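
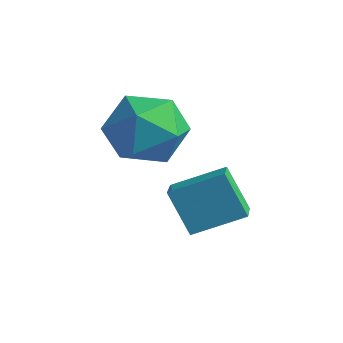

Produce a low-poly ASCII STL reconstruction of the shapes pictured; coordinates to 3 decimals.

solid 
facet normal -0.608 -0.684 -0.403
outer loop
vertex 0.296 1.006 -2.102
vertex -0.258 1.668 -2.389
vertex 0.998 1.08 -3.288
endloop
endfacet
facet normal 0.609 -0.728 0.315
outer loop
vertex 1.898 2.092 -2.691
vertex 0.296 1.006 -2.102
vertex 0.998 1.08 -3.288
endloop
endfacet
facet normal -0.608 -0.684 -0.403
outer loop
vertex 0.998 1.08 -3.288
vertex -0.258 1.668 -2.389
vertex 0.444 1.742 -3.575
endloop
endfacet
facet normal 0.509 0.054 -0.859
outer loop
vertex 0.444 1.742 -3.575
vertex 1.898 2.092 -2.691
vertex 0.998 1.08 -3.288
endloop
endfacet
facet normal -0.509 -0.054 0.859
outer loop
vertex 0.296 1.006 -2.102
vertex 0.642 2.68 -1.792
vertex -0.258 1.668 -2.389
endloop
endfacet
facet normal 0.609 -0.728 0.315
outer loop
vertex 1.196 2.018 -1.505
vertex 0.296 1.006 -2.102
vertex 1.898 2.092 -2.691
endloop
endfacet
facet normal -0.509 -0.054 0.859
outer loop
vertex 1.196 2.018 -1.505
vertex 0.642 2.68 -1.792
vertex 0.296 1.006 -2.102
endloop
endfacet
facet normal -0.609 0.728 -0.315
outer loop
vertex -0.258 1.668 -2.389
vertex 0.642 2.68 -1.792
vertex 0.444 1.742 -3.575
endloop
endfacet
facet normal 0.509 0.054 -0.859
outer loop
vertex 1.344 2.754 -2.978
vertex 1.898 2.092 -2.691
vertex 0.444 1.742 -3.575
endloop
endfacet
facet normal -0.609 0.728 -0.315
outer loop
vertex 0.444 1.742 -3.575
vertex 0.642 2.68 -1.792
vertex 1.344 2.754 -2.978
endloop
endfacet
facet normal 0.608 0.684 0.403
outer loop
vertex 1.344 2.754 -2.978
vertex 1.196 2.018 -1.505
vertex 1.898 2.092 -2.691
endloop
endfacet
facet normal 0.608 0.684 0.403
outer loop
vertex 0.642 2.68 -1.792
vertex 1.196 2.018 -1.505
vertex 1.344 2.754 -2.978
endloop
endfacet
facet normal 0.002 -0.044 0.999
outer loop
vertex -0.416 1.902 0.406
vertex -1.432 1.328 0.383
vertex -0.426 0.736 0.355
endloop
endfacet
facet normal 0.668 -0.038 0.743
outer loop
vertex -0.416 1.902 0.406
vertex -0.426 0.736 0.355
vertex 0.331 1.341 -0.295
endloop
endfacet
facet normal 0.751 0.556 0.356
outer loop
vertex -0.416 1.902 0.406
vertex 0.331 1.341 -0.295
vertex -0.207 2.308 -0.669
endloop
endfacet
facet normal 0.136 0.918 0.373
outer loop
vertex -0.416 1.902 0.406
vertex -0.207 2.308 -0.669
vertex -1.296 2.299 -0.249
endloop
endfacet
facet normal -0.327 0.547 0.771
outer loop
vertex -0.416 1.902 0.406
vertex -1.296 2.299 -0.249
vertex -1.432 1.328 0.383
endloop
endfacet
facet normal 0.741 -0.598 0.306
outer loop
vertex 0.331 1.341 -0.295
vertex -0.426 0.736 0.355
vertex -0.224 0.421 -0.751
endloop
endfacet
facet normal -0.336 -0.606 0.721
outer loop
vertex -0.426 0.736 0.355
vertex -1.432 1.328 0.383
vertex -1.313 0.412 -0.331
endloop
endfacet
facet normal -0.869 0.350 0.351
outer loop
vertex -1.432 1.328 0.383
vertex -1.296 2.299 -0.249
vertex -1.851 1.379 -0.705
endloop
endfacet
facet normal -0.121 0.949 -0.292
outer loop
vertex -1.296 2.299 -0.249
vertex -0.207 2.308 -0.669
vertex -1.094 1.984 -1.355
endloop
endfacet
facet normal 0.875 0.363 -0.320
outer loop
vertex -0.207 2.308 -0.669
vertex 0.331 1.341 -0.295
vertex -0.088 1.392 -1.383
endloop
endfacet
facet normal -0.136 -0.918 -0.373
outer loop
vertex -1.104 0.818 -1.406
vertex -0.224 0.421 -0.751
vertex -1.313 0.412 -0.331
endloop
endfacet
facet normal -0.751 -0.556 -0.356
outer loop
vertex -1.104 0.818 -1.406
vertex -1.313 0.412 -0.331
vertex -1.851 1.379 -0.705
endloop
endfacet
facet normal -0.668 0.038 -0.743
outer loop
vertex -1.104 0.818 -1.406
vertex -1.851 1.379 -0.705
vertex -1.094 1.984 -1.355
endloop
endfacet
facet normal -0.002 0.044 -0.999
outer loop
vertex -1.104 0.818 -1.406
vertex -1.094 1.984 -1.355
vertex -0.088 1.392 -1.383
endloop
endfacet
facet normal 0.327 -0.547 -0.771
outer loop
vertex -1.104 0.818 -1.406
vertex -0.088 1.392 -1.383
vertex -0.224 0.421 -0.751
endloop
endfacet
facet normal 0.121 -0.949 0.292
outer loop
vertex -1.313 0.412 -0.331
vertex -0.224 0.421 -0.751
vertex -0.426 0.736 0.355
endloop
endfacet
facet normal -0.875 -0.363 0.320
outer loop
vertex -1.851 1.379 -0.705
vertex -1.313 0.412 -0.331
vertex -1.432 1.328 0.383
endloop
endfacet
facet normal -0.741 0.598 -0.306
outer loop
vertex -1.094 1.984 -1.355
vertex -1.851 1.379 -0.705
vertex -1.296 2.299 -0.249
endloop
endfacet
facet normal 0.336 0.606 -0.721
outer loop
vertex -0.088 1.392 -1.383
vertex -1.094 1.984 -1.355
vertex -0.207 2.308 -0.669
endloop
endfacet
facet normal 0.869 -0.350 -0.351
outer loop
vertex -0.224 0.421 -0.751
vertex -0.088 1.392 -1.383
vertex 0.331 1.341 -0.295
endloop
endfacet

endsolid


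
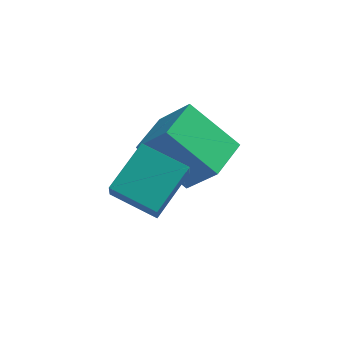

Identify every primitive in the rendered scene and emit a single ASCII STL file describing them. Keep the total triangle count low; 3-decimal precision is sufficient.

solid 
facet normal -0.893 0.356 0.277
outer loop
vertex -2.209 -3.925 -1.334
vertex -1.43 -2.587 -0.542
vertex -2.262 -3.379 -2.206
endloop
endfacet
facet normal -0.448 -0.770 -0.455
outer loop
vertex -0.87 -3.933 -2.638
vertex -2.209 -3.925 -1.334
vertex -2.262 -3.379 -2.206
endloop
endfacet
facet normal -0.893 0.355 0.277
outer loop
vertex -2.262 -3.379 -2.206
vertex -1.43 -2.587 -0.542
vertex -1.483 -2.04 -1.413
endloop
endfacet
facet normal -0.051 0.531 -0.846
outer loop
vertex -1.483 -2.04 -1.413
vertex -0.87 -3.933 -2.638
vertex -2.262 -3.379 -2.206
endloop
endfacet
facet normal 0.051 -0.531 0.846
outer loop
vertex -2.209 -3.925 -1.334
vertex -0.038 -3.141 -0.974
vertex -1.43 -2.587 -0.542
endloop
endfacet
facet normal -0.448 -0.769 -0.456
outer loop
vertex -0.817 -4.48 -1.767
vertex -2.209 -3.925 -1.334
vertex -0.87 -3.933 -2.638
endloop
endfacet
facet normal 0.051 -0.531 0.846
outer loop
vertex -0.817 -4.48 -1.767
vertex -0.038 -3.141 -0.974
vertex -2.209 -3.925 -1.334
endloop
endfacet
facet normal 0.448 0.769 0.456
outer loop
vertex -1.43 -2.587 -0.542
vertex -0.038 -3.141 -0.974
vertex -1.483 -2.04 -1.413
endloop
endfacet
facet normal -0.052 0.531 -0.846
outer loop
vertex -0.091 -2.595 -1.846
vertex -0.87 -3.933 -2.638
vertex -1.483 -2.04 -1.413
endloop
endfacet
facet normal 0.448 0.770 0.455
outer loop
vertex -1.483 -2.04 -1.413
vertex -0.038 -3.141 -0.974
vertex -0.091 -2.595 -1.846
endloop
endfacet
facet normal 0.893 -0.355 -0.278
outer loop
vertex -0.091 -2.595 -1.846
vertex -0.817 -4.48 -1.767
vertex -0.87 -3.933 -2.638
endloop
endfacet
facet normal 0.893 -0.355 -0.277
outer loop
vertex -0.038 -3.141 -0.974
vertex -0.817 -4.48 -1.767
vertex -0.091 -2.595 -1.846
endloop
endfacet
facet normal -0.731 0.253 0.634
outer loop
vertex -0.839 -1.526 -1.007
vertex -0.277 -0.161 -0.905
vertex -1.77 -1.049 -2.27
endloop
endfacet
facet normal -0.380 -0.923 -0.069
outer loop
vertex -0.243 -1.579 -3.595
vertex -0.839 -1.526 -1.007
vertex -1.77 -1.049 -2.27
endloop
endfacet
facet normal -0.731 0.253 0.634
outer loop
vertex -1.77 -1.049 -2.27
vertex -0.277 -0.161 -0.905
vertex -1.208 0.316 -2.168
endloop
endfacet
facet normal -0.567 0.291 -0.770
outer loop
vertex -1.208 0.316 -2.168
vertex -0.243 -1.579 -3.595
vertex -1.77 -1.049 -2.27
endloop
endfacet
facet normal 0.567 -0.291 0.770
outer loop
vertex -0.839 -1.526 -1.007
vertex 1.25 -0.691 -2.23
vertex -0.277 -0.161 -0.905
endloop
endfacet
facet normal -0.380 -0.923 -0.069
outer loop
vertex 0.688 -2.056 -2.332
vertex -0.839 -1.526 -1.007
vertex -0.243 -1.579 -3.595
endloop
endfacet
facet normal 0.567 -0.291 0.770
outer loop
vertex 0.688 -2.056 -2.332
vertex 1.25 -0.691 -2.23
vertex -0.839 -1.526 -1.007
endloop
endfacet
facet normal 0.380 0.923 0.069
outer loop
vertex -0.277 -0.161 -0.905
vertex 1.25 -0.691 -2.23
vertex -1.208 0.316 -2.168
endloop
endfacet
facet normal -0.567 0.291 -0.770
outer loop
vertex 0.319 -0.214 -3.493
vertex -0.243 -1.579 -3.595
vertex -1.208 0.316 -2.168
endloop
endfacet
facet normal 0.380 0.923 0.069
outer loop
vertex -1.208 0.316 -2.168
vertex 1.25 -0.691 -2.23
vertex 0.319 -0.214 -3.493
endloop
endfacet
facet normal 0.731 -0.253 -0.634
outer loop
vertex 0.319 -0.214 -3.493
vertex 0.688 -2.056 -2.332
vertex -0.243 -1.579 -3.595
endloop
endfacet
facet normal 0.731 -0.253 -0.634
outer loop
vertex 1.25 -0.691 -2.23
vertex 0.688 -2.056 -2.332
vertex 0.319 -0.214 -3.493
endloop
endfacet

endsolid


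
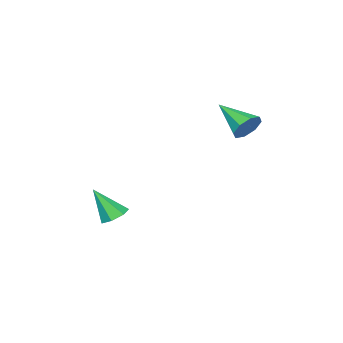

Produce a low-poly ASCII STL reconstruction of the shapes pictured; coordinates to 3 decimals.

solid 
facet normal 0.116 0.877 -0.466
outer loop
vertex -1.45 4.008 3.904
vertex -2.148 3.911 3.548
vertex -1.908 4.239 4.225
endloop
endfacet
facet normal 0.561 -0.036 0.827
outer loop
vertex -1.45 4.008 3.904
vertex -1.908 4.239 4.225
vertex -2.372 2.209 4.452
endloop
endfacet
facet normal 0.115 0.877 -0.466
outer loop
vertex -1.908 4.239 4.225
vertex -2.148 3.911 3.548
vertex -2.506 4.277 4.149
endloop
endfacet
facet normal -0.116 0.137 0.984
outer loop
vertex -1.908 4.239 4.225
vertex -2.506 4.277 4.149
vertex -2.372 2.209 4.452
endloop
endfacet
facet normal 0.115 0.877 -0.466
outer loop
vertex -2.506 4.277 4.149
vertex -2.148 3.911 3.548
vertex -2.895 4.101 3.721
endloop
endfacet
facet normal -0.749 0.048 0.661
outer loop
vertex -2.506 4.277 4.149
vertex -2.895 4.101 3.721
vertex -2.372 2.209 4.452
endloop
endfacet
facet normal 0.115 0.877 -0.466
outer loop
vertex -2.895 4.101 3.721
vertex -2.148 3.911 3.548
vertex -2.846 3.813 3.191
endloop
endfacet
facet normal -0.967 -0.250 0.046
outer loop
vertex -2.895 4.101 3.721
vertex -2.846 3.813 3.191
vertex -2.372 2.209 4.452
endloop
endfacet
facet normal 0.116 0.877 -0.467
outer loop
vertex -2.846 3.813 3.191
vertex -2.148 3.911 3.548
vertex -2.389 3.582 2.871
endloop
endfacet
facet normal -0.643 -0.582 -0.498
outer loop
vertex -2.846 3.813 3.191
vertex -2.389 3.582 2.871
vertex -2.372 2.209 4.452
endloop
endfacet
facet normal 0.115 0.877 -0.467
outer loop
vertex -2.389 3.582 2.871
vertex -2.148 3.911 3.548
vertex -1.79 3.544 2.947
endloop
endfacet
facet normal 0.035 -0.754 -0.656
outer loop
vertex -2.389 3.582 2.871
vertex -1.79 3.544 2.947
vertex -2.372 2.209 4.452
endloop
endfacet
facet normal 0.115 0.877 -0.467
outer loop
vertex -1.79 3.544 2.947
vertex -2.148 3.911 3.548
vertex -1.401 3.721 3.375
endloop
endfacet
facet normal 0.668 -0.666 -0.332
outer loop
vertex -1.79 3.544 2.947
vertex -1.401 3.721 3.375
vertex -2.372 2.209 4.452
endloop
endfacet
facet normal 0.115 0.878 -0.465
outer loop
vertex -1.401 3.721 3.375
vertex -2.148 3.911 3.548
vertex -1.45 4.008 3.904
endloop
endfacet
facet normal 0.886 -0.368 0.282
outer loop
vertex -1.401 3.721 3.375
vertex -1.45 4.008 3.904
vertex -2.372 2.209 4.452
endloop
endfacet
facet normal -0.240 0.471 -0.849
outer loop
vertex 0.793 -1.796 -2.735
vertex 0.141 -1.602 -2.443
vertex 0.784 -1.236 -2.422
endloop
endfacet
facet normal 0.994 -0.041 0.101
outer loop
vertex 0.793 -1.796 -2.735
vertex 0.784 -1.236 -2.422
vertex 0.579 -2.458 -0.897
endloop
endfacet
facet normal -0.240 0.470 -0.849
outer loop
vertex 0.784 -1.236 -2.422
vertex 0.141 -1.602 -2.443
vertex 0.291 -0.951 -2.125
endloop
endfacet
facet normal 0.641 0.555 0.531
outer loop
vertex 0.784 -1.236 -2.422
vertex 0.291 -0.951 -2.125
vertex 0.579 -2.458 -0.897
endloop
endfacet
facet normal -0.240 0.470 -0.849
outer loop
vertex 0.291 -0.951 -2.125
vertex 0.141 -1.602 -2.443
vertex -0.315 -1.157 -2.068
endloop
endfacet
facet normal -0.134 0.610 0.781
outer loop
vertex 0.291 -0.951 -2.125
vertex -0.315 -1.157 -2.068
vertex 0.579 -2.458 -0.897
endloop
endfacet
facet normal -0.240 0.470 -0.850
outer loop
vertex -0.315 -1.157 -2.068
vertex 0.141 -1.602 -2.443
vertex -0.577 -1.698 -2.293
endloop
endfacet
facet normal -0.744 0.085 0.663
outer loop
vertex -0.315 -1.157 -2.068
vertex -0.577 -1.698 -2.293
vertex 0.579 -2.458 -0.897
endloop
endfacet
facet normal -0.240 0.469 -0.850
outer loop
vertex -0.577 -1.698 -2.293
vertex 0.141 -1.602 -2.443
vertex -0.298 -2.167 -2.631
endloop
endfacet
facet normal -0.733 -0.627 0.265
outer loop
vertex -0.577 -1.698 -2.293
vertex -0.298 -2.167 -2.631
vertex 0.579 -2.458 -0.897
endloop
endfacet
facet normal -0.240 0.470 -0.850
outer loop
vertex -0.298 -2.167 -2.631
vertex 0.141 -1.602 -2.443
vertex 0.312 -2.211 -2.828
endloop
endfacet
facet normal -0.107 -0.988 -0.112
outer loop
vertex -0.298 -2.167 -2.631
vertex 0.312 -2.211 -2.828
vertex 0.579 -2.458 -0.897
endloop
endfacet
facet normal -0.241 0.469 -0.850
outer loop
vertex 0.312 -2.211 -2.828
vertex 0.141 -1.602 -2.443
vertex 0.793 -1.796 -2.735
endloop
endfacet
facet normal 0.662 -0.726 -0.184
outer loop
vertex 0.312 -2.211 -2.828
vertex 0.793 -1.796 -2.735
vertex 0.579 -2.458 -0.897
endloop
endfacet

endsolid


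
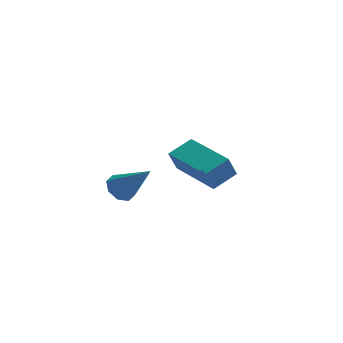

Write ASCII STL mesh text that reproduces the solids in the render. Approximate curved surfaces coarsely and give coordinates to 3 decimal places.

solid 
facet normal -0.660 -0.645 -0.385
outer loop
vertex 1.662 1.502 -1.665
vertex 0.327 2.882 -1.69
vertex 1.893 1.712 -2.413
endloop
endfacet
facet normal 0.695 -0.719 0.013
outer loop
vertex 2.513 2.318 -2.05
vertex 1.662 1.502 -1.665
vertex 1.893 1.712 -2.413
endloop
endfacet
facet normal -0.660 -0.645 -0.385
outer loop
vertex 1.893 1.712 -2.413
vertex 0.327 2.882 -1.69
vertex 0.558 3.092 -2.437
endloop
endfacet
facet normal 0.286 0.260 -0.922
outer loop
vertex 0.558 3.092 -2.437
vertex 2.513 2.318 -2.05
vertex 1.893 1.712 -2.413
endloop
endfacet
facet normal -0.286 -0.260 0.922
outer loop
vertex 1.662 1.502 -1.665
vertex 0.947 3.488 -1.327
vertex 0.327 2.882 -1.69
endloop
endfacet
facet normal 0.695 -0.719 0.013
outer loop
vertex 2.282 2.108 -1.303
vertex 1.662 1.502 -1.665
vertex 2.513 2.318 -2.05
endloop
endfacet
facet normal -0.285 -0.260 0.923
outer loop
vertex 2.282 2.108 -1.303
vertex 0.947 3.488 -1.327
vertex 1.662 1.502 -1.665
endloop
endfacet
facet normal -0.695 0.719 -0.013
outer loop
vertex 0.327 2.882 -1.69
vertex 0.947 3.488 -1.327
vertex 0.558 3.092 -2.437
endloop
endfacet
facet normal 0.285 0.259 -0.923
outer loop
vertex 1.178 3.698 -2.075
vertex 2.513 2.318 -2.05
vertex 0.558 3.092 -2.437
endloop
endfacet
facet normal -0.695 0.719 -0.013
outer loop
vertex 0.558 3.092 -2.437
vertex 0.947 3.488 -1.327
vertex 1.178 3.698 -2.075
endloop
endfacet
facet normal 0.660 0.645 0.385
outer loop
vertex 1.178 3.698 -2.075
vertex 2.282 2.108 -1.303
vertex 2.513 2.318 -2.05
endloop
endfacet
facet normal 0.660 0.645 0.385
outer loop
vertex 0.947 3.488 -1.327
vertex 2.282 2.108 -1.303
vertex 1.178 3.698 -2.075
endloop
endfacet
facet normal -0.654 0.261 -0.710
outer loop
vertex -0.065 -0.664 -1.406
vertex -0.458 -0.782 -1.087
vertex -0.181 -0.354 -1.185
endloop
endfacet
facet normal 0.870 0.457 -0.185
outer loop
vertex -0.065 -0.664 -1.406
vertex -0.181 -0.354 -1.185
vertex 0.478 -1.158 -0.073
endloop
endfacet
facet normal -0.656 0.263 -0.707
outer loop
vertex -0.181 -0.354 -1.185
vertex -0.458 -0.782 -1.087
vertex -0.458 -0.295 -0.906
endloop
endfacet
facet normal 0.483 0.820 0.306
outer loop
vertex -0.181 -0.354 -1.185
vertex -0.458 -0.295 -0.906
vertex 0.478 -1.158 -0.073
endloop
endfacet
facet normal -0.655 0.263 -0.708
outer loop
vertex -0.458 -0.295 -0.906
vertex -0.458 -0.782 -1.087
vertex -0.736 -0.521 -0.733
endloop
endfacet
facet normal -0.065 0.656 0.752
outer loop
vertex -0.458 -0.295 -0.906
vertex -0.736 -0.521 -0.733
vertex 0.478 -1.158 -0.073
endloop
endfacet
facet normal -0.655 0.263 -0.708
outer loop
vertex -0.736 -0.521 -0.733
vertex -0.458 -0.782 -1.087
vertex -0.851 -0.901 -0.768
endloop
endfacet
facet normal -0.454 0.056 0.889
outer loop
vertex -0.736 -0.521 -0.733
vertex -0.851 -0.901 -0.768
vertex 0.478 -1.158 -0.073
endloop
endfacet
facet normal -0.655 0.262 -0.709
outer loop
vertex -0.851 -0.901 -0.768
vertex -0.458 -0.782 -1.087
vertex -0.736 -1.211 -0.989
endloop
endfacet
facet normal -0.454 -0.623 0.637
outer loop
vertex -0.851 -0.901 -0.768
vertex -0.736 -1.211 -0.989
vertex 0.478 -1.158 -0.073
endloop
endfacet
facet normal -0.654 0.262 -0.710
outer loop
vertex -0.736 -1.211 -0.989
vertex -0.458 -0.782 -1.087
vertex -0.458 -1.27 -1.267
endloop
endfacet
facet normal -0.066 -0.987 0.144
outer loop
vertex -0.736 -1.211 -0.989
vertex -0.458 -1.27 -1.267
vertex 0.478 -1.158 -0.073
endloop
endfacet
facet normal -0.655 0.262 -0.709
outer loop
vertex -0.458 -1.27 -1.267
vertex -0.458 -0.782 -1.087
vertex -0.18 -1.043 -1.44
endloop
endfacet
facet normal 0.483 -0.822 -0.302
outer loop
vertex -0.458 -1.27 -1.267
vertex -0.18 -1.043 -1.44
vertex 0.478 -1.158 -0.073
endloop
endfacet
facet normal -0.654 0.262 -0.709
outer loop
vertex -0.18 -1.043 -1.44
vertex -0.458 -0.782 -1.087
vertex -0.065 -0.664 -1.406
endloop
endfacet
facet normal 0.870 -0.225 -0.438
outer loop
vertex -0.18 -1.043 -1.44
vertex -0.065 -0.664 -1.406
vertex 0.478 -1.158 -0.073
endloop
endfacet

endsolid


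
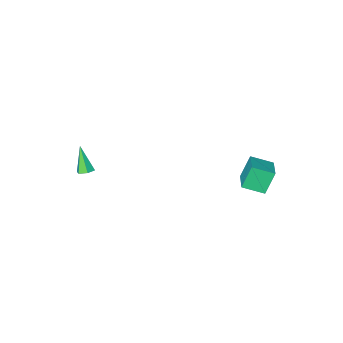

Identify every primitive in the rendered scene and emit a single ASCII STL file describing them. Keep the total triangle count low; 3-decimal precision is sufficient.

solid 
facet normal -0.493 -0.820 -0.292
outer loop
vertex -3.041 2.615 2.257
vertex -4.021 3.362 1.813
vertex -2.383 2.691 0.933
endloop
endfacet
facet normal 0.749 -0.570 0.339
outer loop
vertex -1.719 3.798 1.327
vertex -3.041 2.615 2.257
vertex -2.383 2.691 0.933
endloop
endfacet
facet normal -0.493 -0.820 -0.291
outer loop
vertex -2.383 2.691 0.933
vertex -4.021 3.362 1.813
vertex -3.364 3.438 0.489
endloop
endfacet
facet normal 0.444 0.052 -0.894
outer loop
vertex -3.364 3.438 0.489
vertex -1.719 3.798 1.327
vertex -2.383 2.691 0.933
endloop
endfacet
facet normal -0.445 -0.052 0.894
outer loop
vertex -3.041 2.615 2.257
vertex -3.357 4.469 2.207
vertex -4.021 3.362 1.813
endloop
endfacet
facet normal 0.748 -0.570 0.339
outer loop
vertex -2.376 3.722 2.651
vertex -3.041 2.615 2.257
vertex -1.719 3.798 1.327
endloop
endfacet
facet normal -0.444 -0.052 0.894
outer loop
vertex -2.376 3.722 2.651
vertex -3.357 4.469 2.207
vertex -3.041 2.615 2.257
endloop
endfacet
facet normal -0.749 0.570 -0.339
outer loop
vertex -4.021 3.362 1.813
vertex -3.357 4.469 2.207
vertex -3.364 3.438 0.489
endloop
endfacet
facet normal 0.444 0.051 -0.894
outer loop
vertex -2.699 4.545 0.883
vertex -1.719 3.798 1.327
vertex -3.364 3.438 0.489
endloop
endfacet
facet normal -0.748 0.570 -0.339
outer loop
vertex -3.364 3.438 0.489
vertex -3.357 4.469 2.207
vertex -2.699 4.545 0.883
endloop
endfacet
facet normal 0.493 0.820 0.292
outer loop
vertex -2.699 4.545 0.883
vertex -2.376 3.722 2.651
vertex -1.719 3.798 1.327
endloop
endfacet
facet normal 0.492 0.820 0.292
outer loop
vertex -3.357 4.469 2.207
vertex -2.376 3.722 2.651
vertex -2.699 4.545 0.883
endloop
endfacet
facet normal 0.096 0.515 -0.852
outer loop
vertex 3.82 -3.8 -0.999
vertex 3.451 -3.47 -0.841
vertex 3.949 -3.376 -0.728
endloop
endfacet
facet normal 0.905 -0.387 0.174
outer loop
vertex 3.82 -3.8 -0.999
vertex 3.949 -3.376 -0.728
vertex 3.289 -4.33 0.581
endloop
endfacet
facet normal 0.096 0.515 -0.852
outer loop
vertex 3.949 -3.376 -0.728
vertex 3.451 -3.47 -0.841
vertex 3.58 -3.046 -0.57
endloop
endfacet
facet normal 0.648 0.421 0.634
outer loop
vertex 3.949 -3.376 -0.728
vertex 3.58 -3.046 -0.57
vertex 3.289 -4.33 0.581
endloop
endfacet
facet normal 0.098 0.515 -0.852
outer loop
vertex 3.58 -3.046 -0.57
vertex 3.451 -3.47 -0.841
vertex 3.081 -3.14 -0.684
endloop
endfacet
facet normal -0.283 0.675 0.681
outer loop
vertex 3.58 -3.046 -0.57
vertex 3.081 -3.14 -0.684
vertex 3.289 -4.33 0.581
endloop
endfacet
facet normal 0.098 0.515 -0.852
outer loop
vertex 3.081 -3.14 -0.684
vertex 3.451 -3.47 -0.841
vertex 2.952 -3.564 -0.955
endloop
endfacet
facet normal -0.956 0.119 0.269
outer loop
vertex 3.081 -3.14 -0.684
vertex 2.952 -3.564 -0.955
vertex 3.289 -4.33 0.581
endloop
endfacet
facet normal 0.098 0.515 -0.852
outer loop
vertex 2.952 -3.564 -0.955
vertex 3.451 -3.47 -0.841
vertex 3.322 -3.894 -1.112
endloop
endfacet
facet normal -0.697 -0.691 -0.191
outer loop
vertex 2.952 -3.564 -0.955
vertex 3.322 -3.894 -1.112
vertex 3.289 -4.33 0.581
endloop
endfacet
facet normal 0.096 0.515 -0.852
outer loop
vertex 3.322 -3.894 -1.112
vertex 3.451 -3.47 -0.841
vertex 3.82 -3.8 -0.999
endloop
endfacet
facet normal 0.232 -0.943 -0.238
outer loop
vertex 3.322 -3.894 -1.112
vertex 3.82 -3.8 -0.999
vertex 3.289 -4.33 0.581
endloop
endfacet

endsolid


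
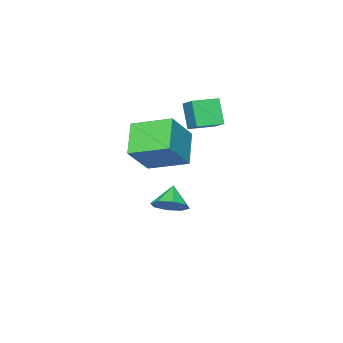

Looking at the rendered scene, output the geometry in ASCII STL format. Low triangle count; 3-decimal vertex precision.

solid 
facet normal -0.596 -0.485 0.640
outer loop
vertex 2.35 -1.629 3.396
vertex 1.487 0.278 4.038
vertex 0.831 -1.798 1.855
endloop
endfacet
facet normal 0.394 -0.871 -0.293
outer loop
vertex 2.033 -0.818 0.562
vertex 2.35 -1.629 3.396
vertex 0.831 -1.798 1.855
endloop
endfacet
facet normal -0.595 -0.486 0.641
outer loop
vertex 0.831 -1.798 1.855
vertex 1.487 0.278 4.038
vertex -0.033 0.109 2.498
endloop
endfacet
facet normal -0.700 -0.078 -0.710
outer loop
vertex -0.033 0.109 2.498
vertex 2.033 -0.818 0.562
vertex 0.831 -1.798 1.855
endloop
endfacet
facet normal 0.700 0.078 0.710
outer loop
vertex 2.35 -1.629 3.396
vertex 2.689 1.258 2.745
vertex 1.487 0.278 4.038
endloop
endfacet
facet normal 0.394 -0.871 -0.293
outer loop
vertex 3.553 -0.649 2.102
vertex 2.35 -1.629 3.396
vertex 2.033 -0.818 0.562
endloop
endfacet
facet normal 0.700 0.078 0.710
outer loop
vertex 3.553 -0.649 2.102
vertex 2.689 1.258 2.745
vertex 2.35 -1.629 3.396
endloop
endfacet
facet normal -0.394 0.871 0.294
outer loop
vertex 1.487 0.278 4.038
vertex 2.689 1.258 2.745
vertex -0.033 0.109 2.498
endloop
endfacet
facet normal -0.700 -0.078 -0.710
outer loop
vertex 1.17 1.089 1.204
vertex 2.033 -0.818 0.562
vertex -0.033 0.109 2.498
endloop
endfacet
facet normal -0.394 0.871 0.293
outer loop
vertex -0.033 0.109 2.498
vertex 2.689 1.258 2.745
vertex 1.17 1.089 1.204
endloop
endfacet
facet normal 0.595 0.485 -0.641
outer loop
vertex 1.17 1.089 1.204
vertex 3.553 -0.649 2.102
vertex 2.033 -0.818 0.562
endloop
endfacet
facet normal 0.595 0.486 -0.640
outer loop
vertex 2.689 1.258 2.745
vertex 3.553 -0.649 2.102
vertex 1.17 1.089 1.204
endloop
endfacet
facet normal 0.567 0.380 -0.731
outer loop
vertex -0.434 -1.513 -2.802
vertex -0.849 -2.148 -3.454
vertex -1.059 -1.223 -3.136
endloop
endfacet
facet normal -0.223 0.490 0.843
outer loop
vertex -0.434 -1.513 -2.802
vertex -1.059 -1.223 -3.136
vertex -1.631 -2.672 -2.446
endloop
endfacet
facet normal 0.567 0.380 -0.731
outer loop
vertex -1.059 -1.223 -3.136
vertex -0.849 -2.148 -3.454
vertex -1.561 -1.475 -3.657
endloop
endfacet
facet normal -0.730 0.507 0.459
outer loop
vertex -1.059 -1.223 -3.136
vertex -1.561 -1.475 -3.657
vertex -1.631 -2.672 -2.446
endloop
endfacet
facet normal 0.567 0.380 -0.731
outer loop
vertex -1.561 -1.475 -3.657
vertex -0.849 -2.148 -3.454
vertex -1.645 -2.121 -4.058
endloop
endfacet
facet normal -0.994 0.102 0.044
outer loop
vertex -1.561 -1.475 -3.657
vertex -1.645 -2.121 -4.058
vertex -1.631 -2.672 -2.446
endloop
endfacet
facet normal 0.567 0.380 -0.731
outer loop
vertex -1.645 -2.121 -4.058
vertex -0.849 -2.148 -3.454
vertex -1.264 -2.783 -4.106
endloop
endfacet
facet normal -0.861 -0.484 -0.158
outer loop
vertex -1.645 -2.121 -4.058
vertex -1.264 -2.783 -4.106
vertex -1.631 -2.672 -2.446
endloop
endfacet
facet normal 0.567 0.380 -0.731
outer loop
vertex -1.264 -2.783 -4.106
vertex -0.849 -2.148 -3.454
vertex -0.639 -3.072 -3.772
endloop
endfacet
facet normal -0.407 -0.913 -0.029
outer loop
vertex -1.264 -2.783 -4.106
vertex -0.639 -3.072 -3.772
vertex -1.631 -2.672 -2.446
endloop
endfacet
facet normal 0.567 0.380 -0.731
outer loop
vertex -0.639 -3.072 -3.772
vertex -0.849 -2.148 -3.454
vertex -0.137 -2.821 -3.252
endloop
endfacet
facet normal 0.098 -0.930 0.354
outer loop
vertex -0.639 -3.072 -3.772
vertex -0.137 -2.821 -3.252
vertex -1.631 -2.672 -2.446
endloop
endfacet
facet normal 0.567 0.380 -0.731
outer loop
vertex -0.137 -2.821 -3.252
vertex -0.849 -2.148 -3.454
vertex -0.052 -2.175 -2.85
endloop
endfacet
facet normal 0.362 -0.526 0.769
outer loop
vertex -0.137 -2.821 -3.252
vertex -0.052 -2.175 -2.85
vertex -1.631 -2.672 -2.446
endloop
endfacet
facet normal 0.567 0.380 -0.731
outer loop
vertex -0.052 -2.175 -2.85
vertex -0.849 -2.148 -3.454
vertex -0.434 -1.513 -2.802
endloop
endfacet
facet normal 0.229 0.062 0.971
outer loop
vertex -0.052 -2.175 -2.85
vertex -0.434 -1.513 -2.802
vertex -1.631 -2.672 -2.446
endloop
endfacet
facet normal -0.900 0.435 -0.016
outer loop
vertex -3.542 -2.001 3.071
vertex -3.01 -0.876 3.733
vertex -3.186 -1.318 1.624
endloop
endfacet
facet normal -0.377 -0.798 -0.470
outer loop
vertex -1.89 -1.944 1.647
vertex -3.542 -2.001 3.071
vertex -3.186 -1.318 1.624
endloop
endfacet
facet normal -0.900 0.435 -0.016
outer loop
vertex -3.186 -1.318 1.624
vertex -3.01 -0.876 3.733
vertex -2.654 -0.192 2.286
endloop
endfacet
facet normal 0.217 0.417 -0.883
outer loop
vertex -2.654 -0.192 2.286
vertex -1.89 -1.944 1.647
vertex -3.186 -1.318 1.624
endloop
endfacet
facet normal -0.217 -0.417 0.883
outer loop
vertex -3.542 -2.001 3.071
vertex -1.714 -1.502 3.756
vertex -3.01 -0.876 3.733
endloop
endfacet
facet normal -0.378 -0.798 -0.470
outer loop
vertex -2.246 -2.628 3.094
vertex -3.542 -2.001 3.071
vertex -1.89 -1.944 1.647
endloop
endfacet
facet normal -0.217 -0.416 0.883
outer loop
vertex -2.246 -2.628 3.094
vertex -1.714 -1.502 3.756
vertex -3.542 -2.001 3.071
endloop
endfacet
facet normal 0.377 0.798 0.470
outer loop
vertex -3.01 -0.876 3.733
vertex -1.714 -1.502 3.756
vertex -2.654 -0.192 2.286
endloop
endfacet
facet normal 0.217 0.417 -0.883
outer loop
vertex -1.358 -0.819 2.309
vertex -1.89 -1.944 1.647
vertex -2.654 -0.192 2.286
endloop
endfacet
facet normal 0.378 0.798 0.470
outer loop
vertex -2.654 -0.192 2.286
vertex -1.714 -1.502 3.756
vertex -1.358 -0.819 2.309
endloop
endfacet
facet normal 0.900 -0.435 0.016
outer loop
vertex -1.358 -0.819 2.309
vertex -2.246 -2.628 3.094
vertex -1.89 -1.944 1.647
endloop
endfacet
facet normal 0.900 -0.435 0.016
outer loop
vertex -1.714 -1.502 3.756
vertex -2.246 -2.628 3.094
vertex -1.358 -0.819 2.309
endloop
endfacet

endsolid


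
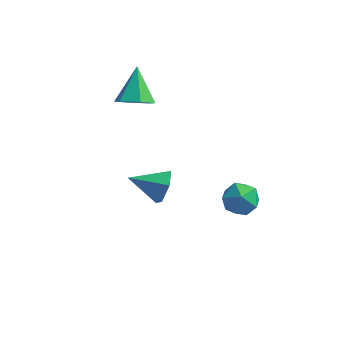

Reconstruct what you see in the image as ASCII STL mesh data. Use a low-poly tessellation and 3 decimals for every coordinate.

solid 
facet normal 0.175 -0.707 -0.685
outer loop
vertex -2.408 1.274 1.159
vertex -2.898 1.839 0.451
vertex -1.884 1.955 0.591
endloop
endfacet
facet normal 0.704 0.049 0.708
outer loop
vertex -2.408 1.274 1.159
vertex -1.884 1.955 0.591
vertex -3.262 3.301 1.869
endloop
endfacet
facet normal 0.175 -0.707 -0.685
outer loop
vertex -1.884 1.955 0.591
vertex -2.898 1.839 0.451
vertex -2.375 2.52 -0.118
endloop
endfacet
facet normal 0.721 0.691 0.051
outer loop
vertex -1.884 1.955 0.591
vertex -2.375 2.52 -0.118
vertex -3.262 3.301 1.869
endloop
endfacet
facet normal 0.175 -0.707 -0.685
outer loop
vertex -2.375 2.52 -0.118
vertex -2.898 1.839 0.451
vertex -3.389 2.403 -0.257
endloop
endfacet
facet normal -0.053 0.921 -0.386
outer loop
vertex -2.375 2.52 -0.118
vertex -3.389 2.403 -0.257
vertex -3.262 3.301 1.869
endloop
endfacet
facet normal 0.176 -0.707 -0.685
outer loop
vertex -3.389 2.403 -0.257
vertex -2.898 1.839 0.451
vertex -3.912 1.722 0.311
endloop
endfacet
facet normal -0.844 0.510 -0.165
outer loop
vertex -3.389 2.403 -0.257
vertex -3.912 1.722 0.311
vertex -3.262 3.301 1.869
endloop
endfacet
facet normal 0.176 -0.706 -0.686
outer loop
vertex -3.912 1.722 0.311
vertex -2.898 1.839 0.451
vertex -3.422 1.157 1.019
endloop
endfacet
facet normal -0.861 -0.131 0.492
outer loop
vertex -3.912 1.722 0.311
vertex -3.422 1.157 1.019
vertex -3.262 3.301 1.869
endloop
endfacet
facet normal 0.176 -0.706 -0.686
outer loop
vertex -3.422 1.157 1.019
vertex -2.898 1.839 0.451
vertex -2.408 1.274 1.159
endloop
endfacet
facet normal -0.086 -0.362 0.928
outer loop
vertex -3.422 1.157 1.019
vertex -2.408 1.274 1.159
vertex -3.262 3.301 1.869
endloop
endfacet
facet normal 0.894 0.251 -0.370
outer loop
vertex 0.861 -4.195 1.07
vertex 0.423 -3.731 0.326
vertex 0.629 -3.246 1.152
endloop
endfacet
facet normal -0.049 -0.098 0.994
outer loop
vertex 0.861 -4.195 1.07
vertex 0.629 -3.246 1.152
vertex -1.143 -4.169 0.974
endloop
endfacet
facet normal 0.894 0.251 -0.370
outer loop
vertex 0.629 -3.246 1.152
vertex 0.423 -3.731 0.326
vertex 0.191 -2.782 0.408
endloop
endfacet
facet normal -0.404 0.651 0.643
outer loop
vertex 0.629 -3.246 1.152
vertex 0.191 -2.782 0.408
vertex -1.143 -4.169 0.974
endloop
endfacet
facet normal 0.894 0.251 -0.370
outer loop
vertex 0.191 -2.782 0.408
vertex 0.423 -3.731 0.326
vertex -0.015 -3.267 -0.418
endloop
endfacet
facet normal -0.745 0.639 -0.190
outer loop
vertex 0.191 -2.782 0.408
vertex -0.015 -3.267 -0.418
vertex -1.143 -4.169 0.974
endloop
endfacet
facet normal 0.894 0.250 -0.371
outer loop
vertex -0.015 -3.267 -0.418
vertex 0.423 -3.731 0.326
vertex 0.216 -4.216 -0.5
endloop
endfacet
facet normal -0.732 -0.120 -0.671
outer loop
vertex -0.015 -3.267 -0.418
vertex 0.216 -4.216 -0.5
vertex -1.143 -4.169 0.974
endloop
endfacet
facet normal 0.894 0.250 -0.371
outer loop
vertex 0.216 -4.216 -0.5
vertex 0.423 -3.731 0.326
vertex 0.654 -4.68 0.244
endloop
endfacet
facet normal -0.377 -0.869 -0.320
outer loop
vertex 0.216 -4.216 -0.5
vertex 0.654 -4.68 0.244
vertex -1.143 -4.169 0.974
endloop
endfacet
facet normal 0.894 0.250 -0.371
outer loop
vertex 0.654 -4.68 0.244
vertex 0.423 -3.731 0.326
vertex 0.861 -4.195 1.07
endloop
endfacet
facet normal -0.036 -0.858 0.513
outer loop
vertex 0.654 -4.68 0.244
vertex 0.861 -4.195 1.07
vertex -1.143 -4.169 0.974
endloop
endfacet
facet normal -0.471 0.824 -0.316
outer loop
vertex 2.887 0.573 -4.535
vertex 2.157 0.448 -3.774
vertex 3.031 1.021 -3.583
endloop
endfacet
facet normal 0.229 0.867 -0.443
outer loop
vertex 2.887 0.573 -4.535
vertex 3.031 1.021 -3.583
vertex 3.845 0.553 -4.078
endloop
endfacet
facet normal 0.414 0.313 -0.855
outer loop
vertex 2.887 0.573 -4.535
vertex 3.845 0.553 -4.078
vertex 3.475 -0.311 -4.574
endloop
endfacet
facet normal -0.173 -0.072 -0.982
outer loop
vertex 2.887 0.573 -4.535
vertex 3.475 -0.311 -4.574
vertex 2.432 -0.375 -4.386
endloop
endfacet
facet normal -0.720 0.243 -0.650
outer loop
vertex 2.887 0.573 -4.535
vertex 2.432 -0.375 -4.386
vertex 2.157 0.448 -3.774
endloop
endfacet
facet normal 0.571 0.801 0.181
outer loop
vertex 3.845 0.553 -4.078
vertex 3.031 1.021 -3.583
vertex 3.708 0.415 -3.034
endloop
endfacet
facet normal -0.563 0.731 0.385
outer loop
vertex 3.031 1.021 -3.583
vertex 2.157 0.448 -3.774
vertex 2.665 0.351 -2.846
endloop
endfacet
facet normal -0.966 -0.208 -0.154
outer loop
vertex 2.157 0.448 -3.774
vertex 2.432 -0.375 -4.386
vertex 2.295 -0.513 -3.342
endloop
endfacet
facet normal -0.081 -0.717 -0.692
outer loop
vertex 2.432 -0.375 -4.386
vertex 3.475 -0.311 -4.574
vertex 3.109 -0.981 -3.837
endloop
endfacet
facet normal 0.869 -0.093 -0.486
outer loop
vertex 3.475 -0.311 -4.574
vertex 3.845 0.553 -4.078
vertex 3.983 -0.408 -3.646
endloop
endfacet
facet normal 0.173 0.072 0.982
outer loop
vertex 3.253 -0.533 -2.885
vertex 3.708 0.415 -3.034
vertex 2.665 0.351 -2.846
endloop
endfacet
facet normal -0.414 -0.313 0.855
outer loop
vertex 3.253 -0.533 -2.885
vertex 2.665 0.351 -2.846
vertex 2.295 -0.513 -3.342
endloop
endfacet
facet normal -0.229 -0.867 0.443
outer loop
vertex 3.253 -0.533 -2.885
vertex 2.295 -0.513 -3.342
vertex 3.109 -0.981 -3.837
endloop
endfacet
facet normal 0.471 -0.824 0.316
outer loop
vertex 3.253 -0.533 -2.885
vertex 3.109 -0.981 -3.837
vertex 3.983 -0.408 -3.646
endloop
endfacet
facet normal 0.720 -0.243 0.650
outer loop
vertex 3.253 -0.533 -2.885
vertex 3.983 -0.408 -3.646
vertex 3.708 0.415 -3.034
endloop
endfacet
facet normal 0.081 0.717 0.692
outer loop
vertex 2.665 0.351 -2.846
vertex 3.708 0.415 -3.034
vertex 3.031 1.021 -3.583
endloop
endfacet
facet normal -0.869 0.093 0.486
outer loop
vertex 2.295 -0.513 -3.342
vertex 2.665 0.351 -2.846
vertex 2.157 0.448 -3.774
endloop
endfacet
facet normal -0.571 -0.801 -0.181
outer loop
vertex 3.109 -0.981 -3.837
vertex 2.295 -0.513 -3.342
vertex 2.432 -0.375 -4.386
endloop
endfacet
facet normal 0.563 -0.731 -0.385
outer loop
vertex 3.983 -0.408 -3.646
vertex 3.109 -0.981 -3.837
vertex 3.475 -0.311 -4.574
endloop
endfacet
facet normal 0.966 0.208 0.154
outer loop
vertex 3.708 0.415 -3.034
vertex 3.983 -0.408 -3.646
vertex 3.845 0.553 -4.078
endloop
endfacet

endsolid


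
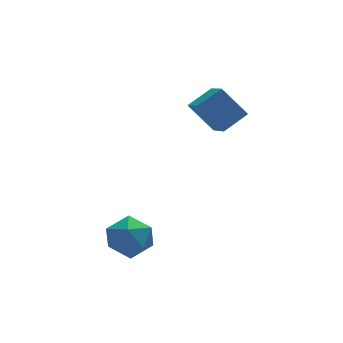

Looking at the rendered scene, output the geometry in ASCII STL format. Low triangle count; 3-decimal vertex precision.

solid 
facet normal 0.282 0.910 -0.304
outer loop
vertex -1.195 -2.915 -1.543
vertex -1.579 -2.57 -0.865
vertex -0.762 -2.807 -0.818
endloop
endfacet
facet normal 0.752 0.415 -0.511
outer loop
vertex -1.195 -2.915 -1.543
vertex -0.762 -2.807 -0.818
vertex -0.67 -3.525 -1.266
endloop
endfacet
facet normal 0.407 -0.064 -0.911
outer loop
vertex -1.195 -2.915 -1.543
vertex -0.67 -3.525 -1.266
vertex -1.43 -3.732 -1.591
endloop
endfacet
facet normal -0.278 0.136 -0.951
outer loop
vertex -1.195 -2.915 -1.543
vertex -1.43 -3.732 -1.591
vertex -1.991 -3.142 -1.343
endloop
endfacet
facet normal -0.355 0.737 -0.576
outer loop
vertex -1.195 -2.915 -1.543
vertex -1.991 -3.142 -1.343
vertex -1.579 -2.57 -0.865
endloop
endfacet
facet normal 0.994 0.082 0.072
outer loop
vertex -0.67 -3.525 -1.266
vertex -0.762 -2.807 -0.818
vertex -0.729 -3.558 -0.417
endloop
endfacet
facet normal 0.233 0.883 0.408
outer loop
vertex -0.762 -2.807 -0.818
vertex -1.579 -2.57 -0.865
vertex -1.29 -2.968 -0.169
endloop
endfacet
facet normal -0.798 0.602 -0.032
outer loop
vertex -1.579 -2.57 -0.865
vertex -1.991 -3.142 -1.343
vertex -2.05 -3.175 -0.494
endloop
endfacet
facet normal -0.673 -0.371 -0.640
outer loop
vertex -1.991 -3.142 -1.343
vertex -1.43 -3.732 -1.591
vertex -1.958 -3.893 -0.942
endloop
endfacet
facet normal 0.435 -0.692 -0.576
outer loop
vertex -1.43 -3.732 -1.591
vertex -0.67 -3.525 -1.266
vertex -1.141 -4.13 -0.895
endloop
endfacet
facet normal 0.278 -0.136 0.951
outer loop
vertex -1.525 -3.785 -0.217
vertex -0.729 -3.558 -0.417
vertex -1.29 -2.968 -0.169
endloop
endfacet
facet normal -0.407 0.064 0.911
outer loop
vertex -1.525 -3.785 -0.217
vertex -1.29 -2.968 -0.169
vertex -2.05 -3.175 -0.494
endloop
endfacet
facet normal -0.752 -0.415 0.511
outer loop
vertex -1.525 -3.785 -0.217
vertex -2.05 -3.175 -0.494
vertex -1.958 -3.893 -0.942
endloop
endfacet
facet normal -0.282 -0.910 0.304
outer loop
vertex -1.525 -3.785 -0.217
vertex -1.958 -3.893 -0.942
vertex -1.141 -4.13 -0.895
endloop
endfacet
facet normal 0.355 -0.737 0.576
outer loop
vertex -1.525 -3.785 -0.217
vertex -1.141 -4.13 -0.895
vertex -0.729 -3.558 -0.417
endloop
endfacet
facet normal 0.673 0.371 0.640
outer loop
vertex -1.29 -2.968 -0.169
vertex -0.729 -3.558 -0.417
vertex -0.762 -2.807 -0.818
endloop
endfacet
facet normal -0.435 0.692 0.576
outer loop
vertex -2.05 -3.175 -0.494
vertex -1.29 -2.968 -0.169
vertex -1.579 -2.57 -0.865
endloop
endfacet
facet normal -0.994 -0.082 -0.072
outer loop
vertex -1.958 -3.893 -0.942
vertex -2.05 -3.175 -0.494
vertex -1.991 -3.142 -1.343
endloop
endfacet
facet normal -0.233 -0.883 -0.408
outer loop
vertex -1.141 -4.13 -0.895
vertex -1.958 -3.893 -0.942
vertex -1.43 -3.732 -1.591
endloop
endfacet
facet normal 0.798 -0.602 0.032
outer loop
vertex -0.729 -3.558 -0.417
vertex -1.141 -4.13 -0.895
vertex -0.67 -3.525 -1.266
endloop
endfacet
facet normal -0.548 0.390 0.740
outer loop
vertex 2.467 -0.112 3.292
vertex 2.443 0.96 2.71
vertex 1.589 -0.402 2.795
endloop
endfacet
facet normal 0.020 -0.879 0.477
outer loop
vertex 2.317 -0.92 1.81
vertex 2.467 -0.112 3.292
vertex 1.589 -0.402 2.795
endloop
endfacet
facet normal -0.547 0.389 0.741
outer loop
vertex 1.589 -0.402 2.795
vertex 2.443 0.96 2.71
vertex 1.564 0.67 2.213
endloop
endfacet
facet normal -0.837 -0.276 -0.473
outer loop
vertex 1.564 0.67 2.213
vertex 2.317 -0.92 1.81
vertex 1.589 -0.402 2.795
endloop
endfacet
facet normal 0.837 0.276 0.473
outer loop
vertex 2.467 -0.112 3.292
vertex 3.171 0.442 1.725
vertex 2.443 0.96 2.71
endloop
endfacet
facet normal 0.020 -0.879 0.477
outer loop
vertex 3.196 -0.63 2.307
vertex 2.467 -0.112 3.292
vertex 2.317 -0.92 1.81
endloop
endfacet
facet normal 0.836 0.277 0.473
outer loop
vertex 3.196 -0.63 2.307
vertex 3.171 0.442 1.725
vertex 2.467 -0.112 3.292
endloop
endfacet
facet normal -0.020 0.879 -0.477
outer loop
vertex 2.443 0.96 2.71
vertex 3.171 0.442 1.725
vertex 1.564 0.67 2.213
endloop
endfacet
facet normal -0.836 -0.276 -0.474
outer loop
vertex 2.293 0.152 1.228
vertex 2.317 -0.92 1.81
vertex 1.564 0.67 2.213
endloop
endfacet
facet normal -0.020 0.879 -0.477
outer loop
vertex 1.564 0.67 2.213
vertex 3.171 0.442 1.725
vertex 2.293 0.152 1.228
endloop
endfacet
facet normal 0.547 -0.390 -0.741
outer loop
vertex 2.293 0.152 1.228
vertex 3.196 -0.63 2.307
vertex 2.317 -0.92 1.81
endloop
endfacet
facet normal 0.548 -0.389 -0.741
outer loop
vertex 3.171 0.442 1.725
vertex 3.196 -0.63 2.307
vertex 2.293 0.152 1.228
endloop
endfacet

endsolid


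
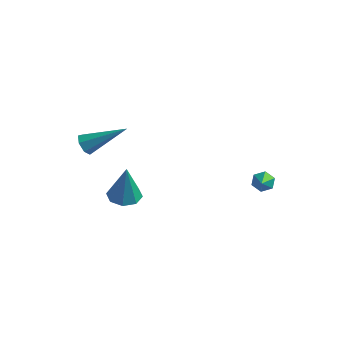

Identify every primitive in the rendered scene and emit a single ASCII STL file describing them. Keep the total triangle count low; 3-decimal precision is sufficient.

solid 
facet normal -0.322 0.724 -0.610
outer loop
vertex 2.859 2.872 -3.379
vertex 2.471 2.564 -3.54
vertex 2.402 2.878 -3.131
endloop
endfacet
facet normal 0.424 0.478 0.769
outer loop
vertex 2.859 2.872 -3.379
vertex 2.402 2.878 -3.131
vertex 3.009 1.356 -2.52
endloop
endfacet
facet normal -0.321 0.724 -0.610
outer loop
vertex 2.402 2.878 -3.131
vertex 2.471 2.564 -3.54
vertex 2.015 2.571 -3.292
endloop
endfacet
facet normal -0.481 0.154 0.863
outer loop
vertex 2.402 2.878 -3.131
vertex 2.015 2.571 -3.292
vertex 3.009 1.356 -2.52
endloop
endfacet
facet normal -0.321 0.723 -0.611
outer loop
vertex 2.015 2.571 -3.292
vertex 2.471 2.564 -3.54
vertex 2.084 2.257 -3.7
endloop
endfacet
facet normal -0.821 -0.511 0.254
outer loop
vertex 2.015 2.571 -3.292
vertex 2.084 2.257 -3.7
vertex 3.009 1.356 -2.52
endloop
endfacet
facet normal -0.322 0.724 -0.610
outer loop
vertex 2.084 2.257 -3.7
vertex 2.471 2.564 -3.54
vertex 2.541 2.251 -3.948
endloop
endfacet
facet normal -0.256 -0.855 -0.452
outer loop
vertex 2.084 2.257 -3.7
vertex 2.541 2.251 -3.948
vertex 3.009 1.356 -2.52
endloop
endfacet
facet normal -0.322 0.724 -0.610
outer loop
vertex 2.541 2.251 -3.948
vertex 2.471 2.564 -3.54
vertex 2.928 2.558 -3.788
endloop
endfacet
facet normal 0.648 -0.532 -0.546
outer loop
vertex 2.541 2.251 -3.948
vertex 2.928 2.558 -3.788
vertex 3.009 1.356 -2.52
endloop
endfacet
facet normal -0.322 0.724 -0.610
outer loop
vertex 2.928 2.558 -3.788
vertex 2.471 2.564 -3.54
vertex 2.859 2.872 -3.379
endloop
endfacet
facet normal 0.989 0.134 0.064
outer loop
vertex 2.928 2.558 -3.788
vertex 2.859 2.872 -3.379
vertex 3.009 1.356 -2.52
endloop
endfacet
facet normal -0.752 -0.420 -0.508
outer loop
vertex -3.437 -1.467 -0.973
vertex -3.61 -1.714 -0.513
vertex -3.751 -1.221 -0.712
endloop
endfacet
facet normal 0.210 0.825 -0.524
outer loop
vertex -3.437 -1.467 -0.973
vertex -3.751 -1.221 -0.712
vertex -2.09 -0.866 0.513
endloop
endfacet
facet normal -0.752 -0.420 -0.508
outer loop
vertex -3.751 -1.221 -0.712
vertex -3.61 -1.714 -0.513
vertex -3.959 -1.346 -0.301
endloop
endfacet
facet normal -0.301 0.944 0.135
outer loop
vertex -3.751 -1.221 -0.712
vertex -3.959 -1.346 -0.301
vertex -2.09 -0.866 0.513
endloop
endfacet
facet normal -0.752 -0.420 -0.508
outer loop
vertex -3.959 -1.346 -0.301
vertex -3.61 -1.714 -0.513
vertex -3.904 -1.748 -0.05
endloop
endfacet
facet normal -0.451 0.427 0.783
outer loop
vertex -3.959 -1.346 -0.301
vertex -3.904 -1.748 -0.05
vertex -2.09 -0.866 0.513
endloop
endfacet
facet normal -0.751 -0.421 -0.508
outer loop
vertex -3.904 -1.748 -0.05
vertex -3.61 -1.714 -0.513
vertex -3.627 -2.125 -0.147
endloop
endfacet
facet normal -0.127 -0.334 0.934
outer loop
vertex -3.904 -1.748 -0.05
vertex -3.627 -2.125 -0.147
vertex -2.09 -0.866 0.513
endloop
endfacet
facet normal -0.753 -0.420 -0.507
outer loop
vertex -3.627 -2.125 -0.147
vertex -3.61 -1.714 -0.513
vertex -3.338 -2.192 -0.521
endloop
endfacet
facet normal 0.430 -0.771 0.470
outer loop
vertex -3.627 -2.125 -0.147
vertex -3.338 -2.192 -0.521
vertex -2.09 -0.866 0.513
endloop
endfacet
facet normal -0.752 -0.420 -0.508
outer loop
vertex -3.338 -2.192 -0.521
vertex -3.61 -1.714 -0.513
vertex -3.253 -1.9 -0.888
endloop
endfacet
facet normal 0.795 -0.551 -0.254
outer loop
vertex -3.338 -2.192 -0.521
vertex -3.253 -1.9 -0.888
vertex -2.09 -0.866 0.513
endloop
endfacet
facet normal -0.752 -0.419 -0.508
outer loop
vertex -3.253 -1.9 -0.888
vertex -3.61 -1.714 -0.513
vertex -3.437 -1.467 -0.973
endloop
endfacet
facet normal 0.698 0.160 -0.698
outer loop
vertex -3.253 -1.9 -0.888
vertex -3.437 -1.467 -0.973
vertex -2.09 -0.866 0.513
endloop
endfacet
facet normal -0.086 0.025 -0.996
outer loop
vertex -2.056 -0.294 -4.856
vertex -2.79 -0.037 -4.786
vertex -2.089 0.302 -4.838
endloop
endfacet
facet normal 0.959 0.045 0.281
outer loop
vertex -2.056 -0.294 -4.856
vertex -2.089 0.302 -4.838
vertex -2.63 -0.083 -2.934
endloop
endfacet
facet normal -0.086 0.025 -0.996
outer loop
vertex -2.089 0.302 -4.838
vertex -2.79 -0.037 -4.786
vertex -2.532 0.699 -4.79
endloop
endfacet
facet normal 0.651 0.687 0.324
outer loop
vertex -2.089 0.302 -4.838
vertex -2.532 0.699 -4.79
vertex -2.63 -0.083 -2.934
endloop
endfacet
facet normal -0.085 0.024 -0.996
outer loop
vertex -2.532 0.699 -4.79
vertex -2.79 -0.037 -4.786
vertex -3.126 0.665 -4.74
endloop
endfacet
facet normal -0.020 0.922 0.387
outer loop
vertex -2.532 0.699 -4.79
vertex -3.126 0.665 -4.74
vertex -2.63 -0.083 -2.934
endloop
endfacet
facet normal -0.085 0.025 -0.996
outer loop
vertex -3.126 0.665 -4.74
vertex -2.79 -0.037 -4.786
vertex -3.523 0.22 -4.717
endloop
endfacet
facet normal -0.661 0.612 0.435
outer loop
vertex -3.126 0.665 -4.74
vertex -3.523 0.22 -4.717
vertex -2.63 -0.083 -2.934
endloop
endfacet
facet normal -0.085 0.025 -0.996
outer loop
vertex -3.523 0.22 -4.717
vertex -2.79 -0.037 -4.786
vertex -3.49 -0.376 -4.735
endloop
endfacet
facet normal -0.897 -0.063 0.438
outer loop
vertex -3.523 0.22 -4.717
vertex -3.49 -0.376 -4.735
vertex -2.63 -0.083 -2.934
endloop
endfacet
facet normal -0.084 0.024 -0.996
outer loop
vertex -3.49 -0.376 -4.735
vertex -2.79 -0.037 -4.786
vertex -3.047 -0.773 -4.782
endloop
endfacet
facet normal -0.589 -0.704 0.396
outer loop
vertex -3.49 -0.376 -4.735
vertex -3.047 -0.773 -4.782
vertex -2.63 -0.083 -2.934
endloop
endfacet
facet normal -0.087 0.025 -0.996
outer loop
vertex -3.047 -0.773 -4.782
vertex -2.79 -0.037 -4.786
vertex -2.453 -0.739 -4.833
endloop
endfacet
facet normal 0.082 -0.940 0.332
outer loop
vertex -3.047 -0.773 -4.782
vertex -2.453 -0.739 -4.833
vertex -2.63 -0.083 -2.934
endloop
endfacet
facet normal -0.086 0.025 -0.996
outer loop
vertex -2.453 -0.739 -4.833
vertex -2.79 -0.037 -4.786
vertex -2.056 -0.294 -4.856
endloop
endfacet
facet normal 0.723 -0.630 0.285
outer loop
vertex -2.453 -0.739 -4.833
vertex -2.056 -0.294 -4.856
vertex -2.63 -0.083 -2.934
endloop
endfacet

endsolid


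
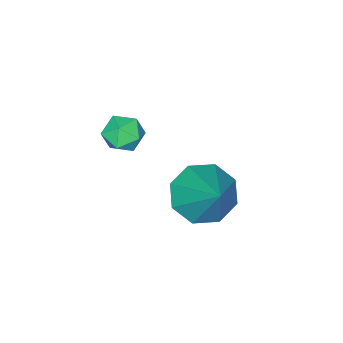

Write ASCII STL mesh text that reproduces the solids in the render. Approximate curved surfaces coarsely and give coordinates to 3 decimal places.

solid 
facet normal -0.952 0.131 0.277
outer loop
vertex 2.539 -1.317 2.287
vertex 2.502 -1.984 2.475
vertex 2.702 -1.504 2.935
endloop
endfacet
facet normal -0.579 0.733 0.357
outer loop
vertex 2.539 -1.317 2.287
vertex 2.702 -1.504 2.935
vertex 3.09 -1.035 2.601
endloop
endfacet
facet normal -0.307 0.910 -0.278
outer loop
vertex 2.539 -1.317 2.287
vertex 3.09 -1.035 2.601
vertex 3.13 -1.225 1.935
endloop
endfacet
facet normal -0.512 0.418 -0.750
outer loop
vertex 2.539 -1.317 2.287
vertex 3.13 -1.225 1.935
vertex 2.766 -1.811 1.857
endloop
endfacet
facet normal -0.911 -0.064 -0.407
outer loop
vertex 2.539 -1.317 2.287
vertex 2.766 -1.811 1.857
vertex 2.502 -1.984 2.475
endloop
endfacet
facet normal -0.034 0.598 0.801
outer loop
vertex 3.09 -1.035 2.601
vertex 2.702 -1.504 2.935
vertex 3.394 -1.529 2.983
endloop
endfacet
facet normal -0.639 -0.376 0.671
outer loop
vertex 2.702 -1.504 2.935
vertex 2.502 -1.984 2.475
vertex 3.03 -2.115 2.905
endloop
endfacet
facet normal -0.573 -0.692 -0.439
outer loop
vertex 2.502 -1.984 2.475
vertex 2.766 -1.811 1.857
vertex 3.07 -2.305 2.239
endloop
endfacet
facet normal 0.072 0.087 -0.994
outer loop
vertex 2.766 -1.811 1.857
vertex 3.13 -1.225 1.935
vertex 3.458 -1.836 1.905
endloop
endfacet
facet normal 0.405 0.885 -0.228
outer loop
vertex 3.13 -1.225 1.935
vertex 3.09 -1.035 2.601
vertex 3.658 -1.356 2.365
endloop
endfacet
facet normal 0.512 -0.418 0.750
outer loop
vertex 3.621 -2.023 2.553
vertex 3.394 -1.529 2.983
vertex 3.03 -2.115 2.905
endloop
endfacet
facet normal 0.307 -0.910 0.278
outer loop
vertex 3.621 -2.023 2.553
vertex 3.03 -2.115 2.905
vertex 3.07 -2.305 2.239
endloop
endfacet
facet normal 0.579 -0.733 -0.357
outer loop
vertex 3.621 -2.023 2.553
vertex 3.07 -2.305 2.239
vertex 3.458 -1.836 1.905
endloop
endfacet
facet normal 0.952 -0.131 -0.277
outer loop
vertex 3.621 -2.023 2.553
vertex 3.458 -1.836 1.905
vertex 3.658 -1.356 2.365
endloop
endfacet
facet normal 0.911 0.064 0.407
outer loop
vertex 3.621 -2.023 2.553
vertex 3.658 -1.356 2.365
vertex 3.394 -1.529 2.983
endloop
endfacet
facet normal -0.072 -0.087 0.994
outer loop
vertex 3.03 -2.115 2.905
vertex 3.394 -1.529 2.983
vertex 2.702 -1.504 2.935
endloop
endfacet
facet normal -0.405 -0.885 0.228
outer loop
vertex 3.07 -2.305 2.239
vertex 3.03 -2.115 2.905
vertex 2.502 -1.984 2.475
endloop
endfacet
facet normal 0.034 -0.598 -0.801
outer loop
vertex 3.458 -1.836 1.905
vertex 3.07 -2.305 2.239
vertex 2.766 -1.811 1.857
endloop
endfacet
facet normal 0.639 0.376 -0.671
outer loop
vertex 3.658 -1.356 2.365
vertex 3.458 -1.836 1.905
vertex 3.13 -1.225 1.935
endloop
endfacet
facet normal 0.573 0.692 0.439
outer loop
vertex 3.394 -1.529 2.983
vertex 3.658 -1.356 2.365
vertex 3.09 -1.035 2.601
endloop
endfacet
facet normal -0.367 -0.624 -0.690
outer loop
vertex 3.476 1.352 0.626
vertex 2.73 1.094 1.256
vertex 2.853 1.804 0.548
endloop
endfacet
facet normal 0.575 0.729 -0.370
outer loop
vertex 3.476 1.352 0.626
vertex 2.853 1.804 0.548
vertex 3.49 2.386 2.684
endloop
endfacet
facet normal -0.367 -0.624 -0.690
outer loop
vertex 2.853 1.804 0.548
vertex 2.73 1.094 1.256
vertex 2.159 1.84 0.885
endloop
endfacet
facet normal -0.068 0.968 -0.243
outer loop
vertex 2.853 1.804 0.548
vertex 2.159 1.84 0.885
vertex 3.49 2.386 2.684
endloop
endfacet
facet normal -0.368 -0.624 -0.689
outer loop
vertex 2.159 1.84 0.885
vertex 2.73 1.094 1.256
vertex 1.799 1.439 1.44
endloop
endfacet
facet normal -0.583 0.789 0.192
outer loop
vertex 2.159 1.84 0.885
vertex 1.799 1.439 1.44
vertex 3.49 2.386 2.684
endloop
endfacet
facet normal -0.367 -0.623 -0.690
outer loop
vertex 1.799 1.439 1.44
vertex 2.73 1.094 1.256
vertex 1.984 0.836 1.886
endloop
endfacet
facet normal -0.668 0.299 0.681
outer loop
vertex 1.799 1.439 1.44
vertex 1.984 0.836 1.886
vertex 3.49 2.386 2.684
endloop
endfacet
facet normal -0.367 -0.624 -0.690
outer loop
vertex 1.984 0.836 1.886
vertex 2.73 1.094 1.256
vertex 2.607 0.384 1.964
endloop
endfacet
facet normal -0.274 -0.216 0.937
outer loop
vertex 1.984 0.836 1.886
vertex 2.607 0.384 1.964
vertex 3.49 2.386 2.684
endloop
endfacet
facet normal -0.367 -0.624 -0.690
outer loop
vertex 2.607 0.384 1.964
vertex 2.73 1.094 1.256
vertex 3.301 0.348 1.627
endloop
endfacet
facet normal 0.370 -0.455 0.810
outer loop
vertex 2.607 0.384 1.964
vertex 3.301 0.348 1.627
vertex 3.49 2.386 2.684
endloop
endfacet
facet normal -0.368 -0.624 -0.689
outer loop
vertex 3.301 0.348 1.627
vertex 2.73 1.094 1.256
vertex 3.661 0.749 1.072
endloop
endfacet
facet normal 0.885 -0.276 0.374
outer loop
vertex 3.301 0.348 1.627
vertex 3.661 0.749 1.072
vertex 3.49 2.386 2.684
endloop
endfacet
facet normal -0.367 -0.623 -0.690
outer loop
vertex 3.661 0.749 1.072
vertex 2.73 1.094 1.256
vertex 3.476 1.352 0.626
endloop
endfacet
facet normal 0.970 0.213 -0.114
outer loop
vertex 3.661 0.749 1.072
vertex 3.476 1.352 0.626
vertex 3.49 2.386 2.684
endloop
endfacet

endsolid


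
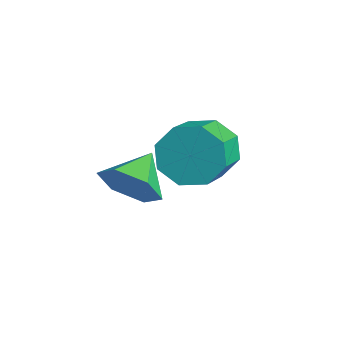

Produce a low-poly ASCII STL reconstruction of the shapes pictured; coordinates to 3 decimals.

solid 
facet normal -0.657 0.617 -0.434
outer loop
vertex 1.414 0.249 -1.609
vertex 0.847 0.097 -0.967
vertex 1.482 0.677 -1.103
endloop
endfacet
facet normal 0.748 0.454 -0.484
outer loop
vertex 1.414 0.249 -1.609
vertex 1.482 0.677 -1.103
vertex 2.28 -0.566 -1.035
endloop
endfacet
facet normal 0.748 0.453 -0.485
outer loop
vertex 2.28 -0.566 -1.035
vertex 1.482 0.677 -1.103
vertex 2.348 -0.138 -0.53
endloop
endfacet
facet normal 0.656 -0.617 0.434
outer loop
vertex 2.28 -0.566 -1.035
vertex 2.348 -0.138 -0.53
vertex 1.713 -0.717 -0.393
endloop
endfacet
facet normal -0.656 0.617 -0.434
outer loop
vertex 1.482 0.677 -1.103
vertex 0.847 0.097 -0.967
vertex 1.177 0.765 -0.517
endloop
endfacet
facet normal 0.600 0.775 0.196
outer loop
vertex 1.482 0.677 -1.103
vertex 1.177 0.765 -0.517
vertex 2.348 -0.138 -0.53
endloop
endfacet
facet normal 0.600 0.776 0.195
outer loop
vertex 2.348 -0.138 -0.53
vertex 1.177 0.765 -0.517
vertex 2.044 -0.05 0.056
endloop
endfacet
facet normal 0.656 -0.617 0.433
outer loop
vertex 2.348 -0.138 -0.53
vertex 2.044 -0.05 0.056
vertex 1.713 -0.717 -0.393
endloop
endfacet
facet normal -0.656 0.617 -0.434
outer loop
vertex 1.177 0.765 -0.517
vertex 0.847 0.097 -0.967
vertex 0.679 0.462 -0.195
endloop
endfacet
facet normal 0.101 0.642 0.760
outer loop
vertex 1.177 0.765 -0.517
vertex 0.679 0.462 -0.195
vertex 2.044 -0.05 0.056
endloop
endfacet
facet normal 0.101 0.643 0.759
outer loop
vertex 2.044 -0.05 0.056
vertex 0.679 0.462 -0.195
vertex 1.546 -0.352 0.378
endloop
endfacet
facet normal 0.656 -0.618 0.434
outer loop
vertex 2.044 -0.05 0.056
vertex 1.546 -0.352 0.378
vertex 1.713 -0.717 -0.393
endloop
endfacet
facet normal -0.656 0.617 -0.434
outer loop
vertex 0.679 0.462 -0.195
vertex 0.847 0.097 -0.967
vertex 0.28 -0.054 -0.325
endloop
endfacet
facet normal -0.457 0.132 0.879
outer loop
vertex 0.679 0.462 -0.195
vertex 0.28 -0.054 -0.325
vertex 1.546 -0.352 0.378
endloop
endfacet
facet normal -0.457 0.134 0.879
outer loop
vertex 1.546 -0.352 0.378
vertex 0.28 -0.054 -0.325
vertex 1.146 -0.869 0.249
endloop
endfacet
facet normal 0.657 -0.617 0.434
outer loop
vertex 1.546 -0.352 0.378
vertex 1.146 -0.869 0.249
vertex 1.713 -0.717 -0.393
endloop
endfacet
facet normal -0.656 0.617 -0.434
outer loop
vertex 0.28 -0.054 -0.325
vertex 0.847 0.097 -0.967
vertex 0.212 -0.482 -0.83
endloop
endfacet
facet normal -0.748 -0.453 0.485
outer loop
vertex 0.28 -0.054 -0.325
vertex 0.212 -0.482 -0.83
vertex 1.146 -0.869 0.249
endloop
endfacet
facet normal -0.748 -0.454 0.484
outer loop
vertex 1.146 -0.869 0.249
vertex 0.212 -0.482 -0.83
vertex 1.078 -1.297 -0.257
endloop
endfacet
facet normal 0.657 -0.617 0.434
outer loop
vertex 1.146 -0.869 0.249
vertex 1.078 -1.297 -0.257
vertex 1.713 -0.717 -0.393
endloop
endfacet
facet normal -0.656 0.617 -0.433
outer loop
vertex 0.212 -0.482 -0.83
vertex 0.847 0.097 -0.967
vertex 0.516 -0.57 -1.416
endloop
endfacet
facet normal -0.601 -0.775 -0.195
outer loop
vertex 0.212 -0.482 -0.83
vertex 0.516 -0.57 -1.416
vertex 1.078 -1.297 -0.257
endloop
endfacet
facet normal -0.600 -0.776 -0.196
outer loop
vertex 1.078 -1.297 -0.257
vertex 0.516 -0.57 -1.416
vertex 1.383 -1.385 -0.843
endloop
endfacet
facet normal 0.656 -0.617 0.434
outer loop
vertex 1.078 -1.297 -0.257
vertex 1.383 -1.385 -0.843
vertex 1.713 -0.717 -0.393
endloop
endfacet
facet normal -0.656 0.618 -0.434
outer loop
vertex 0.516 -0.57 -1.416
vertex 0.847 0.097 -0.967
vertex 1.014 -0.268 -1.738
endloop
endfacet
facet normal -0.102 -0.642 -0.760
outer loop
vertex 0.516 -0.57 -1.416
vertex 1.014 -0.268 -1.738
vertex 1.383 -1.385 -0.843
endloop
endfacet
facet normal -0.101 -0.642 -0.760
outer loop
vertex 1.383 -1.385 -0.843
vertex 1.014 -0.268 -1.738
vertex 1.881 -1.082 -1.165
endloop
endfacet
facet normal 0.656 -0.617 0.434
outer loop
vertex 1.383 -1.385 -0.843
vertex 1.881 -1.082 -1.165
vertex 1.713 -0.717 -0.393
endloop
endfacet
facet normal -0.657 0.617 -0.434
outer loop
vertex 1.014 -0.268 -1.738
vertex 0.847 0.097 -0.967
vertex 1.414 0.249 -1.609
endloop
endfacet
facet normal 0.456 -0.133 -0.880
outer loop
vertex 1.014 -0.268 -1.738
vertex 1.414 0.249 -1.609
vertex 1.881 -1.082 -1.165
endloop
endfacet
facet normal 0.458 -0.133 -0.879
outer loop
vertex 1.881 -1.082 -1.165
vertex 1.414 0.249 -1.609
vertex 2.28 -0.566 -1.035
endloop
endfacet
facet normal 0.656 -0.617 0.434
outer loop
vertex 1.881 -1.082 -1.165
vertex 2.28 -0.566 -1.035
vertex 1.713 -0.717 -0.393
endloop
endfacet
facet normal 0.514 -0.741 -0.432
outer loop
vertex 0.222 -1.079 -2.212
vertex -0.462 -1.245 -2.74
vertex 0.157 -0.671 -2.989
endloop
endfacet
facet normal 0.447 0.807 0.386
outer loop
vertex 0.222 -1.079 -2.212
vertex 0.157 -0.671 -2.989
vertex -1.078 -0.355 -2.22
endloop
endfacet
facet normal 0.513 -0.741 -0.434
outer loop
vertex 0.157 -0.671 -2.989
vertex -0.462 -1.245 -2.74
vertex -0.528 -0.836 -3.517
endloop
endfacet
facet normal 0.032 0.941 -0.336
outer loop
vertex 0.157 -0.671 -2.989
vertex -0.528 -0.836 -3.517
vertex -1.078 -0.355 -2.22
endloop
endfacet
facet normal 0.512 -0.741 -0.434
outer loop
vertex -0.528 -0.836 -3.517
vertex -0.462 -1.245 -2.74
vertex -1.147 -1.41 -3.267
endloop
endfacet
facet normal -0.691 0.532 -0.490
outer loop
vertex -0.528 -0.836 -3.517
vertex -1.147 -1.41 -3.267
vertex -1.078 -0.355 -2.22
endloop
endfacet
facet normal 0.512 -0.741 -0.434
outer loop
vertex -1.147 -1.41 -3.267
vertex -0.462 -1.245 -2.74
vertex -1.081 -1.819 -2.491
endloop
endfacet
facet normal -0.997 -0.012 0.078
outer loop
vertex -1.147 -1.41 -3.267
vertex -1.081 -1.819 -2.491
vertex -1.078 -0.355 -2.22
endloop
endfacet
facet normal 0.514 -0.741 -0.432
outer loop
vertex -1.081 -1.819 -2.491
vertex -0.462 -1.245 -2.74
vertex -0.397 -1.653 -1.963
endloop
endfacet
facet normal -0.582 -0.147 0.800
outer loop
vertex -1.081 -1.819 -2.491
vertex -0.397 -1.653 -1.963
vertex -1.078 -0.355 -2.22
endloop
endfacet
facet normal 0.514 -0.741 -0.432
outer loop
vertex -0.397 -1.653 -1.963
vertex -0.462 -1.245 -2.74
vertex 0.222 -1.079 -2.212
endloop
endfacet
facet normal 0.140 0.263 0.955
outer loop
vertex -0.397 -1.653 -1.963
vertex 0.222 -1.079 -2.212
vertex -1.078 -0.355 -2.22
endloop
endfacet

endsolid


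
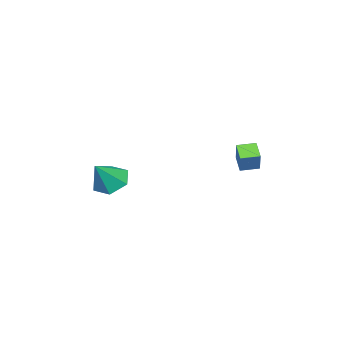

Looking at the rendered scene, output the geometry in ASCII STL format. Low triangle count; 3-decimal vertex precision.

solid 
facet normal -0.470 -0.260 -0.843
outer loop
vertex -0.756 1.828 2.862
vertex -1.34 2.584 2.955
vertex -0.117 2.386 2.334
endloop
endfacet
facet normal 0.608 -0.788 -0.096
outer loop
vertex 0.48 2.716 3.405
vertex -0.756 1.828 2.862
vertex -0.117 2.386 2.334
endloop
endfacet
facet normal -0.470 -0.260 -0.843
outer loop
vertex -0.117 2.386 2.334
vertex -1.34 2.584 2.955
vertex -0.7 3.142 2.426
endloop
endfacet
facet normal 0.640 0.558 -0.529
outer loop
vertex -0.7 3.142 2.426
vertex 0.48 2.716 3.405
vertex -0.117 2.386 2.334
endloop
endfacet
facet normal -0.639 -0.559 0.528
outer loop
vertex -0.756 1.828 2.862
vertex -0.743 2.914 4.026
vertex -1.34 2.584 2.955
endloop
endfacet
facet normal 0.608 -0.788 -0.096
outer loop
vertex -0.16 2.158 3.934
vertex -0.756 1.828 2.862
vertex 0.48 2.716 3.405
endloop
endfacet
facet normal -0.640 -0.558 0.528
outer loop
vertex -0.16 2.158 3.934
vertex -0.743 2.914 4.026
vertex -0.756 1.828 2.862
endloop
endfacet
facet normal -0.608 0.788 0.096
outer loop
vertex -1.34 2.584 2.955
vertex -0.743 2.914 4.026
vertex -0.7 3.142 2.426
endloop
endfacet
facet normal 0.640 0.559 -0.528
outer loop
vertex -0.104 3.472 3.498
vertex 0.48 2.716 3.405
vertex -0.7 3.142 2.426
endloop
endfacet
facet normal -0.609 0.788 0.096
outer loop
vertex -0.7 3.142 2.426
vertex -0.743 2.914 4.026
vertex -0.104 3.472 3.498
endloop
endfacet
facet normal 0.471 0.260 0.843
outer loop
vertex -0.104 3.472 3.498
vertex -0.16 2.158 3.934
vertex 0.48 2.716 3.405
endloop
endfacet
facet normal 0.470 0.260 0.844
outer loop
vertex -0.743 2.914 4.026
vertex -0.16 2.158 3.934
vertex -0.104 3.472 3.498
endloop
endfacet
facet normal -0.642 0.109 -0.759
outer loop
vertex 2.585 -4.068 0.653
vertex 1.998 -3.456 1.237
vertex 2.749 -3.051 0.66
endloop
endfacet
facet normal 0.961 -0.153 -0.229
outer loop
vertex 2.585 -4.068 0.653
vertex 2.749 -3.051 0.66
vertex 3.102 -3.644 2.543
endloop
endfacet
facet normal -0.642 0.110 -0.759
outer loop
vertex 2.749 -3.051 0.66
vertex 1.998 -3.456 1.237
vertex 2.162 -2.439 1.245
endloop
endfacet
facet normal 0.751 0.657 0.066
outer loop
vertex 2.749 -3.051 0.66
vertex 2.162 -2.439 1.245
vertex 3.102 -3.644 2.543
endloop
endfacet
facet normal -0.642 0.110 -0.759
outer loop
vertex 2.162 -2.439 1.245
vertex 1.998 -3.456 1.237
vertex 1.411 -2.844 1.822
endloop
endfacet
facet normal 0.085 0.760 0.644
outer loop
vertex 2.162 -2.439 1.245
vertex 1.411 -2.844 1.822
vertex 3.102 -3.644 2.543
endloop
endfacet
facet normal -0.642 0.109 -0.759
outer loop
vertex 1.411 -2.844 1.822
vertex 1.998 -3.456 1.237
vertex 1.247 -3.861 1.815
endloop
endfacet
facet normal -0.370 0.053 0.927
outer loop
vertex 1.411 -2.844 1.822
vertex 1.247 -3.861 1.815
vertex 3.102 -3.644 2.543
endloop
endfacet
facet normal -0.642 0.109 -0.759
outer loop
vertex 1.247 -3.861 1.815
vertex 1.998 -3.456 1.237
vertex 1.834 -4.473 1.23
endloop
endfacet
facet normal -0.160 -0.758 0.633
outer loop
vertex 1.247 -3.861 1.815
vertex 1.834 -4.473 1.23
vertex 3.102 -3.644 2.543
endloop
endfacet
facet normal -0.642 0.109 -0.759
outer loop
vertex 1.834 -4.473 1.23
vertex 1.998 -3.456 1.237
vertex 2.585 -4.068 0.653
endloop
endfacet
facet normal 0.506 -0.861 0.055
outer loop
vertex 1.834 -4.473 1.23
vertex 2.585 -4.068 0.653
vertex 3.102 -3.644 2.543
endloop
endfacet

endsolid


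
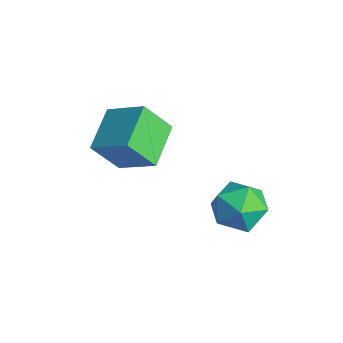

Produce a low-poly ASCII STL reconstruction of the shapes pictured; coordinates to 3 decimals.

solid 
facet normal -0.986 -0.073 -0.152
outer loop
vertex -0.703 3.479 -0.306
vertex -0.68 2.443 0.044
vertex -0.85 3.257 0.754
endloop
endfacet
facet normal -0.802 0.597 0.014
outer loop
vertex -0.703 3.479 -0.306
vertex -0.85 3.257 0.754
vertex -0.226 4.103 0.454
endloop
endfacet
facet normal -0.326 0.821 -0.469
outer loop
vertex -0.703 3.479 -0.306
vertex -0.226 4.103 0.454
vertex 0.33 3.812 -0.441
endloop
endfacet
facet normal -0.215 0.290 -0.933
outer loop
vertex -0.703 3.479 -0.306
vertex 0.33 3.812 -0.441
vertex 0.049 2.786 -0.695
endloop
endfacet
facet normal -0.623 -0.263 -0.737
outer loop
vertex -0.703 3.479 -0.306
vertex 0.049 2.786 -0.695
vertex -0.68 2.443 0.044
endloop
endfacet
facet normal -0.483 0.587 0.650
outer loop
vertex -0.226 4.103 0.454
vertex -0.85 3.257 0.754
vertex 0.091 3.454 1.275
endloop
endfacet
facet normal -0.779 -0.497 0.383
outer loop
vertex -0.85 3.257 0.754
vertex -0.68 2.443 0.044
vertex -0.19 2.428 1.021
endloop
endfacet
facet normal -0.191 -0.805 -0.562
outer loop
vertex -0.68 2.443 0.044
vertex 0.049 2.786 -0.695
vertex 0.366 2.137 0.126
endloop
endfacet
facet normal 0.468 0.089 -0.879
outer loop
vertex 0.049 2.786 -0.695
vertex 0.33 3.812 -0.441
vertex 0.99 2.983 -0.174
endloop
endfacet
facet normal 0.288 0.949 -0.130
outer loop
vertex 0.33 3.812 -0.441
vertex -0.226 4.103 0.454
vertex 0.82 3.797 0.536
endloop
endfacet
facet normal 0.215 -0.290 0.933
outer loop
vertex 0.843 2.761 0.886
vertex 0.091 3.454 1.275
vertex -0.19 2.428 1.021
endloop
endfacet
facet normal 0.326 -0.821 0.469
outer loop
vertex 0.843 2.761 0.886
vertex -0.19 2.428 1.021
vertex 0.366 2.137 0.126
endloop
endfacet
facet normal 0.802 -0.597 -0.014
outer loop
vertex 0.843 2.761 0.886
vertex 0.366 2.137 0.126
vertex 0.99 2.983 -0.174
endloop
endfacet
facet normal 0.986 0.073 0.152
outer loop
vertex 0.843 2.761 0.886
vertex 0.99 2.983 -0.174
vertex 0.82 3.797 0.536
endloop
endfacet
facet normal 0.623 0.263 0.737
outer loop
vertex 0.843 2.761 0.886
vertex 0.82 3.797 0.536
vertex 0.091 3.454 1.275
endloop
endfacet
facet normal -0.468 -0.089 0.879
outer loop
vertex -0.19 2.428 1.021
vertex 0.091 3.454 1.275
vertex -0.85 3.257 0.754
endloop
endfacet
facet normal -0.288 -0.949 0.130
outer loop
vertex 0.366 2.137 0.126
vertex -0.19 2.428 1.021
vertex -0.68 2.443 0.044
endloop
endfacet
facet normal 0.483 -0.587 -0.650
outer loop
vertex 0.99 2.983 -0.174
vertex 0.366 2.137 0.126
vertex 0.049 2.786 -0.695
endloop
endfacet
facet normal 0.779 0.497 -0.383
outer loop
vertex 0.82 3.797 0.536
vertex 0.99 2.983 -0.174
vertex 0.33 3.812 -0.441
endloop
endfacet
facet normal 0.191 0.805 0.562
outer loop
vertex 0.091 3.454 1.275
vertex 0.82 3.797 0.536
vertex -0.226 4.103 0.454
endloop
endfacet
facet normal -0.682 0.668 0.297
outer loop
vertex -3.397 1.296 3.5
vertex -3.072 2.18 2.256
vertex -4.589 0.476 2.606
endloop
endfacet
facet normal -0.208 -0.567 0.797
outer loop
vertex -3.388 -0.7 2.084
vertex -3.397 1.296 3.5
vertex -4.589 0.476 2.606
endloop
endfacet
facet normal -0.682 0.668 0.297
outer loop
vertex -4.589 0.476 2.606
vertex -3.072 2.18 2.256
vertex -4.264 1.36 1.362
endloop
endfacet
facet normal -0.701 -0.482 -0.526
outer loop
vertex -4.264 1.36 1.362
vertex -3.388 -0.7 2.084
vertex -4.589 0.476 2.606
endloop
endfacet
facet normal 0.701 0.482 0.526
outer loop
vertex -3.397 1.296 3.5
vertex -1.871 1.004 1.734
vertex -3.072 2.18 2.256
endloop
endfacet
facet normal -0.208 -0.567 0.797
outer loop
vertex -2.196 0.12 2.978
vertex -3.397 1.296 3.5
vertex -3.388 -0.7 2.084
endloop
endfacet
facet normal 0.701 0.482 0.526
outer loop
vertex -2.196 0.12 2.978
vertex -1.871 1.004 1.734
vertex -3.397 1.296 3.5
endloop
endfacet
facet normal 0.208 0.567 -0.797
outer loop
vertex -3.072 2.18 2.256
vertex -1.871 1.004 1.734
vertex -4.264 1.36 1.362
endloop
endfacet
facet normal -0.701 -0.482 -0.526
outer loop
vertex -3.063 0.184 0.84
vertex -3.388 -0.7 2.084
vertex -4.264 1.36 1.362
endloop
endfacet
facet normal 0.208 0.567 -0.797
outer loop
vertex -4.264 1.36 1.362
vertex -1.871 1.004 1.734
vertex -3.063 0.184 0.84
endloop
endfacet
facet normal 0.682 -0.668 -0.297
outer loop
vertex -3.063 0.184 0.84
vertex -2.196 0.12 2.978
vertex -3.388 -0.7 2.084
endloop
endfacet
facet normal 0.682 -0.668 -0.297
outer loop
vertex -1.871 1.004 1.734
vertex -2.196 0.12 2.978
vertex -3.063 0.184 0.84
endloop
endfacet

endsolid


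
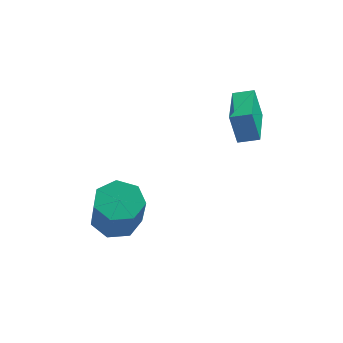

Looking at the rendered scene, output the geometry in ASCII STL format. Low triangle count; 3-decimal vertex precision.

solid 
facet normal -0.970 -0.016 -0.244
outer loop
vertex 0.524 0.186 2.348
vertex 0.554 2.181 2.101
vertex 0.841 0.026 1.097
endloop
endfacet
facet normal -0.015 -0.992 0.123
outer loop
vertex 1.646 0.039 1.299
vertex 0.524 0.186 2.348
vertex 0.841 0.026 1.097
endloop
endfacet
facet normal -0.970 -0.016 -0.244
outer loop
vertex 0.841 0.026 1.097
vertex 0.554 2.181 2.101
vertex 0.871 2.021 0.85
endloop
endfacet
facet normal 0.243 -0.123 -0.962
outer loop
vertex 0.871 2.021 0.85
vertex 1.646 0.039 1.299
vertex 0.841 0.026 1.097
endloop
endfacet
facet normal -0.243 0.123 0.962
outer loop
vertex 0.524 0.186 2.348
vertex 1.359 2.194 2.303
vertex 0.554 2.181 2.101
endloop
endfacet
facet normal -0.015 -0.992 0.123
outer loop
vertex 1.329 0.199 2.55
vertex 0.524 0.186 2.348
vertex 1.646 0.039 1.299
endloop
endfacet
facet normal -0.243 0.123 0.962
outer loop
vertex 1.329 0.199 2.55
vertex 1.359 2.194 2.303
vertex 0.524 0.186 2.348
endloop
endfacet
facet normal 0.015 0.992 -0.123
outer loop
vertex 0.554 2.181 2.101
vertex 1.359 2.194 2.303
vertex 0.871 2.021 0.85
endloop
endfacet
facet normal 0.243 -0.123 -0.962
outer loop
vertex 1.676 2.034 1.052
vertex 1.646 0.039 1.299
vertex 0.871 2.021 0.85
endloop
endfacet
facet normal 0.015 0.992 -0.123
outer loop
vertex 0.871 2.021 0.85
vertex 1.359 2.194 2.303
vertex 1.676 2.034 1.052
endloop
endfacet
facet normal 0.970 0.016 0.244
outer loop
vertex 1.676 2.034 1.052
vertex 1.329 0.199 2.55
vertex 1.646 0.039 1.299
endloop
endfacet
facet normal 0.970 0.016 0.244
outer loop
vertex 1.359 2.194 2.303
vertex 1.329 0.199 2.55
vertex 1.676 2.034 1.052
endloop
endfacet
facet normal -0.119 0.396 -0.910
outer loop
vertex -2.916 -1.314 -3.29
vertex -3.491 -0.64 -2.921
vertex -2.538 -0.617 -3.036
endloop
endfacet
facet normal 0.883 -0.377 -0.279
outer loop
vertex -2.916 -1.314 -3.29
vertex -2.538 -0.617 -3.036
vertex -2.694 -2.055 -1.587
endloop
endfacet
facet normal 0.883 -0.377 -0.279
outer loop
vertex -2.694 -2.055 -1.587
vertex -2.538 -0.617 -3.036
vertex -2.316 -1.357 -1.333
endloop
endfacet
facet normal 0.118 -0.396 0.911
outer loop
vertex -2.694 -2.055 -1.587
vertex -2.316 -1.357 -1.333
vertex -3.269 -1.38 -1.219
endloop
endfacet
facet normal -0.119 0.395 -0.911
outer loop
vertex -2.538 -0.617 -3.036
vertex -3.491 -0.64 -2.921
vertex -2.878 0.064 -2.696
endloop
endfacet
facet normal 0.905 0.420 0.064
outer loop
vertex -2.538 -0.617 -3.036
vertex -2.878 0.064 -2.696
vertex -2.316 -1.357 -1.333
endloop
endfacet
facet normal 0.906 0.419 0.064
outer loop
vertex -2.316 -1.357 -1.333
vertex -2.878 0.064 -2.696
vertex -2.655 -0.677 -0.993
endloop
endfacet
facet normal 0.118 -0.396 0.910
outer loop
vertex -2.316 -1.357 -1.333
vertex -2.655 -0.677 -0.993
vertex -3.269 -1.38 -1.219
endloop
endfacet
facet normal -0.120 0.396 -0.910
outer loop
vertex -2.878 0.064 -2.696
vertex -3.491 -0.64 -2.921
vertex -3.679 0.214 -2.525
endloop
endfacet
facet normal 0.245 0.900 0.360
outer loop
vertex -2.878 0.064 -2.696
vertex -3.679 0.214 -2.525
vertex -2.655 -0.677 -0.993
endloop
endfacet
facet normal 0.246 0.900 0.359
outer loop
vertex -2.655 -0.677 -0.993
vertex -3.679 0.214 -2.525
vertex -3.457 -0.526 -0.823
endloop
endfacet
facet normal 0.118 -0.396 0.911
outer loop
vertex -2.655 -0.677 -0.993
vertex -3.457 -0.526 -0.823
vertex -3.269 -1.38 -1.219
endloop
endfacet
facet normal -0.119 0.396 -0.911
outer loop
vertex -3.679 0.214 -2.525
vertex -3.491 -0.64 -2.921
vertex -4.339 -0.278 -2.653
endloop
endfacet
facet normal -0.599 0.703 0.384
outer loop
vertex -3.679 0.214 -2.525
vertex -4.339 -0.278 -2.653
vertex -3.457 -0.526 -0.823
endloop
endfacet
facet normal -0.599 0.702 0.384
outer loop
vertex -3.457 -0.526 -0.823
vertex -4.339 -0.278 -2.653
vertex -4.117 -1.019 -0.951
endloop
endfacet
facet normal 0.119 -0.396 0.910
outer loop
vertex -3.457 -0.526 -0.823
vertex -4.117 -1.019 -0.951
vertex -3.269 -1.38 -1.219
endloop
endfacet
facet normal -0.119 0.396 -0.911
outer loop
vertex -4.339 -0.278 -2.653
vertex -3.491 -0.64 -2.921
vertex -4.36 -1.043 -2.983
endloop
endfacet
facet normal -0.993 -0.024 0.119
outer loop
vertex -4.339 -0.278 -2.653
vertex -4.36 -1.043 -2.983
vertex -4.117 -1.019 -0.951
endloop
endfacet
facet normal -0.993 -0.024 0.119
outer loop
vertex -4.117 -1.019 -0.951
vertex -4.36 -1.043 -2.983
vertex -4.138 -1.783 -1.28
endloop
endfacet
facet normal 0.119 -0.395 0.911
outer loop
vertex -4.117 -1.019 -0.951
vertex -4.138 -1.783 -1.28
vertex -3.269 -1.38 -1.219
endloop
endfacet
facet normal -0.119 0.396 -0.911
outer loop
vertex -4.36 -1.043 -2.983
vertex -3.491 -0.64 -2.921
vertex -3.727 -1.504 -3.266
endloop
endfacet
facet normal -0.639 -0.733 -0.235
outer loop
vertex -4.36 -1.043 -2.983
vertex -3.727 -1.504 -3.266
vertex -4.138 -1.783 -1.28
endloop
endfacet
facet normal -0.639 -0.732 -0.235
outer loop
vertex -4.138 -1.783 -1.28
vertex -3.727 -1.504 -3.266
vertex -3.505 -2.244 -1.564
endloop
endfacet
facet normal 0.120 -0.396 0.910
outer loop
vertex -4.138 -1.783 -1.28
vertex -3.505 -2.244 -1.564
vertex -3.269 -1.38 -1.219
endloop
endfacet
facet normal -0.120 0.396 -0.910
outer loop
vertex -3.727 -1.504 -3.266
vertex -3.491 -0.64 -2.921
vertex -2.916 -1.314 -3.29
endloop
endfacet
facet normal 0.196 -0.890 -0.412
outer loop
vertex -3.727 -1.504 -3.266
vertex -2.916 -1.314 -3.29
vertex -3.505 -2.244 -1.564
endloop
endfacet
facet normal 0.196 -0.890 -0.413
outer loop
vertex -3.505 -2.244 -1.564
vertex -2.916 -1.314 -3.29
vertex -2.694 -2.055 -1.587
endloop
endfacet
facet normal 0.118 -0.396 0.911
outer loop
vertex -3.505 -2.244 -1.564
vertex -2.694 -2.055 -1.587
vertex -3.269 -1.38 -1.219
endloop
endfacet

endsolid
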